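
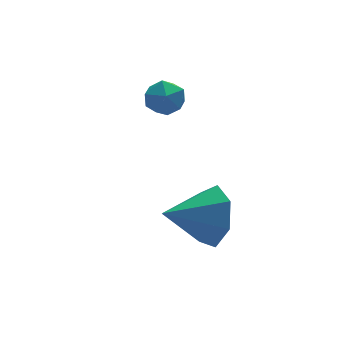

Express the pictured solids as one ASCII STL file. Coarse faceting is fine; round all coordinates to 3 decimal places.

solid 
facet normal 0.935 0.009 -0.355
outer loop
vertex 2.755 -3.446 -1.901
vertex 2.407 -2.973 -2.807
vertex 2.749 -2.509 -1.894
endloop
endfacet
facet normal -0.178 -0.008 0.984
outer loop
vertex 2.755 -3.446 -1.901
vertex 2.749 -2.509 -1.894
vertex 0.893 -2.987 -2.233
endloop
endfacet
facet normal 0.935 0.008 -0.354
outer loop
vertex 2.749 -2.509 -1.894
vertex 2.407 -2.973 -2.807
vertex 2.486 -1.921 -2.574
endloop
endfacet
facet normal -0.296 0.663 0.688
outer loop
vertex 2.749 -2.509 -1.894
vertex 2.486 -1.921 -2.574
vertex 0.893 -2.987 -2.233
endloop
endfacet
facet normal 0.935 0.008 -0.354
outer loop
vertex 2.486 -1.921 -2.574
vertex 2.407 -2.973 -2.807
vertex 2.164 -2.126 -3.43
endloop
endfacet
facet normal -0.555 0.832 0.009
outer loop
vertex 2.486 -1.921 -2.574
vertex 2.164 -2.126 -3.43
vertex 0.893 -2.987 -2.233
endloop
endfacet
facet normal 0.935 0.008 -0.354
outer loop
vertex 2.164 -2.126 -3.43
vertex 2.407 -2.973 -2.807
vertex 2.025 -2.968 -3.817
endloop
endfacet
facet normal -0.757 0.372 -0.537
outer loop
vertex 2.164 -2.126 -3.43
vertex 2.025 -2.968 -3.817
vertex 0.893 -2.987 -2.233
endloop
endfacet
facet normal 0.935 0.008 -0.354
outer loop
vertex 2.025 -2.968 -3.817
vertex 2.407 -2.973 -2.807
vertex 2.174 -3.814 -3.443
endloop
endfacet
facet normal -0.753 -0.372 -0.543
outer loop
vertex 2.025 -2.968 -3.817
vertex 2.174 -3.814 -3.443
vertex 0.893 -2.987 -2.233
endloop
endfacet
facet normal 0.935 0.009 -0.354
outer loop
vertex 2.174 -3.814 -3.443
vertex 2.407 -2.973 -2.807
vertex 2.499 -4.027 -2.59
endloop
endfacet
facet normal -0.544 -0.839 -0.002
outer loop
vertex 2.174 -3.814 -3.443
vertex 2.499 -4.027 -2.59
vertex 0.893 -2.987 -2.233
endloop
endfacet
facet normal 0.935 0.009 -0.355
outer loop
vertex 2.499 -4.027 -2.59
vertex 2.407 -2.973 -2.807
vertex 2.755 -3.446 -1.901
endloop
endfacet
facet normal -0.288 -0.677 0.678
outer loop
vertex 2.499 -4.027 -2.59
vertex 2.755 -3.446 -1.901
vertex 0.893 -2.987 -2.233
endloop
endfacet
facet normal -0.542 0.494 0.680
outer loop
vertex 1.916 0.726 0.388
vertex 1.555 0.138 0.528
vertex 2.142 0.285 0.889
endloop
endfacet
facet normal 0.113 0.771 0.627
outer loop
vertex 1.916 0.726 0.388
vertex 2.142 0.285 0.889
vertex 2.603 0.579 0.445
endloop
endfacet
facet normal 0.213 0.976 -0.049
outer loop
vertex 1.916 0.726 0.388
vertex 2.603 0.579 0.445
vertex 2.301 0.613 -0.191
endloop
endfacet
facet normal -0.382 0.826 -0.415
outer loop
vertex 1.916 0.726 0.388
vertex 2.301 0.613 -0.191
vertex 1.654 0.34 -0.139
endloop
endfacet
facet normal -0.848 0.529 0.034
outer loop
vertex 1.916 0.726 0.388
vertex 1.654 0.34 -0.139
vertex 1.555 0.138 0.528
endloop
endfacet
facet normal 0.583 0.252 0.772
outer loop
vertex 2.603 0.579 0.445
vertex 2.142 0.285 0.889
vertex 2.666 -0.1 0.619
endloop
endfacet
facet normal -0.478 -0.194 0.857
outer loop
vertex 2.142 0.285 0.889
vertex 1.555 0.138 0.528
vertex 2.019 -0.373 0.671
endloop
endfacet
facet normal -0.973 -0.138 -0.186
outer loop
vertex 1.555 0.138 0.528
vertex 1.654 0.34 -0.139
vertex 1.717 -0.339 0.035
endloop
endfacet
facet normal -0.218 0.343 -0.913
outer loop
vertex 1.654 0.34 -0.139
vertex 2.301 0.613 -0.191
vertex 2.178 -0.045 -0.409
endloop
endfacet
facet normal 0.744 0.585 -0.322
outer loop
vertex 2.301 0.613 -0.191
vertex 2.603 0.579 0.445
vertex 2.765 0.102 -0.048
endloop
endfacet
facet normal 0.382 -0.826 0.415
outer loop
vertex 2.404 -0.486 0.092
vertex 2.666 -0.1 0.619
vertex 2.019 -0.373 0.671
endloop
endfacet
facet normal -0.213 -0.976 0.049
outer loop
vertex 2.404 -0.486 0.092
vertex 2.019 -0.373 0.671
vertex 1.717 -0.339 0.035
endloop
endfacet
facet normal -0.113 -0.771 -0.627
outer loop
vertex 2.404 -0.486 0.092
vertex 1.717 -0.339 0.035
vertex 2.178 -0.045 -0.409
endloop
endfacet
facet normal 0.542 -0.494 -0.680
outer loop
vertex 2.404 -0.486 0.092
vertex 2.178 -0.045 -0.409
vertex 2.765 0.102 -0.048
endloop
endfacet
facet normal 0.848 -0.529 -0.034
outer loop
vertex 2.404 -0.486 0.092
vertex 2.765 0.102 -0.048
vertex 2.666 -0.1 0.619
endloop
endfacet
facet normal 0.218 -0.343 0.913
outer loop
vertex 2.019 -0.373 0.671
vertex 2.666 -0.1 0.619
vertex 2.142 0.285 0.889
endloop
endfacet
facet normal -0.744 -0.585 0.322
outer loop
vertex 1.717 -0.339 0.035
vertex 2.019 -0.373 0.671
vertex 1.555 0.138 0.528
endloop
endfacet
facet normal -0.583 -0.252 -0.772
outer loop
vertex 2.178 -0.045 -0.409
vertex 1.717 -0.339 0.035
vertex 1.654 0.34 -0.139
endloop
endfacet
facet normal 0.478 0.194 -0.857
outer loop
vertex 2.765 0.102 -0.048
vertex 2.178 -0.045 -0.409
vertex 2.301 0.613 -0.191
endloop
endfacet
facet normal 0.973 0.138 0.186
outer loop
vertex 2.666 -0.1 0.619
vertex 2.765 0.102 -0.048
vertex 2.603 0.579 0.445
endloop
endfacet

endsolid


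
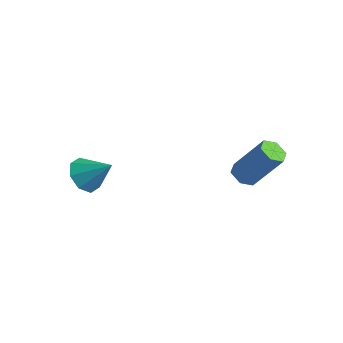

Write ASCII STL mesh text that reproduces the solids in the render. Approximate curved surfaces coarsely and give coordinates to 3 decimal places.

solid 
facet normal -0.509 -0.269 -0.818
outer loop
vertex 2.061 0.472 -0.004
vertex 1.513 0.511 0.324
vertex 1.738 1.024 0.015
endloop
endfacet
facet normal 0.697 0.428 -0.576
outer loop
vertex 2.061 0.472 -0.004
vertex 1.738 1.024 0.015
vertex 3.115 1.03 1.687
endloop
endfacet
facet normal 0.697 0.429 -0.575
outer loop
vertex 3.115 1.03 1.687
vertex 1.738 1.024 0.015
vertex 2.792 1.582 1.707
endloop
endfacet
facet normal 0.510 0.269 0.817
outer loop
vertex 3.115 1.03 1.687
vertex 2.792 1.582 1.707
vertex 2.567 1.069 2.016
endloop
endfacet
facet normal -0.509 -0.269 -0.818
outer loop
vertex 1.738 1.024 0.015
vertex 1.513 0.511 0.324
vertex 1.19 1.063 0.343
endloop
endfacet
facet normal -0.088 0.961 -0.262
outer loop
vertex 1.738 1.024 0.015
vertex 1.19 1.063 0.343
vertex 2.792 1.582 1.707
endloop
endfacet
facet normal -0.088 0.961 -0.262
outer loop
vertex 2.792 1.582 1.707
vertex 1.19 1.063 0.343
vertex 2.244 1.621 2.035
endloop
endfacet
facet normal 0.509 0.269 0.818
outer loop
vertex 2.792 1.582 1.707
vertex 2.244 1.621 2.035
vertex 2.567 1.069 2.016
endloop
endfacet
facet normal -0.510 -0.270 -0.817
outer loop
vertex 1.19 1.063 0.343
vertex 1.513 0.511 0.324
vertex 0.965 0.55 0.653
endloop
endfacet
facet normal -0.785 0.534 0.313
outer loop
vertex 1.19 1.063 0.343
vertex 0.965 0.55 0.653
vertex 2.244 1.621 2.035
endloop
endfacet
facet normal -0.786 0.533 0.314
outer loop
vertex 2.244 1.621 2.035
vertex 0.965 0.55 0.653
vertex 2.019 1.108 2.344
endloop
endfacet
facet normal 0.509 0.269 0.818
outer loop
vertex 2.244 1.621 2.035
vertex 2.019 1.108 2.344
vertex 2.567 1.069 2.016
endloop
endfacet
facet normal -0.510 -0.269 -0.817
outer loop
vertex 0.965 0.55 0.653
vertex 1.513 0.511 0.324
vertex 1.288 -0.002 0.633
endloop
endfacet
facet normal -0.697 -0.428 0.576
outer loop
vertex 0.965 0.55 0.653
vertex 1.288 -0.002 0.633
vertex 2.019 1.108 2.344
endloop
endfacet
facet normal -0.697 -0.428 0.575
outer loop
vertex 2.019 1.108 2.344
vertex 1.288 -0.002 0.633
vertex 2.342 0.556 2.325
endloop
endfacet
facet normal 0.509 0.269 0.818
outer loop
vertex 2.019 1.108 2.344
vertex 2.342 0.556 2.325
vertex 2.567 1.069 2.016
endloop
endfacet
facet normal -0.509 -0.269 -0.818
outer loop
vertex 1.288 -0.002 0.633
vertex 1.513 0.511 0.324
vertex 1.836 -0.041 0.305
endloop
endfacet
facet normal 0.088 -0.961 0.262
outer loop
vertex 1.288 -0.002 0.633
vertex 1.836 -0.041 0.305
vertex 2.342 0.556 2.325
endloop
endfacet
facet normal 0.088 -0.961 0.262
outer loop
vertex 2.342 0.556 2.325
vertex 1.836 -0.041 0.305
vertex 2.89 0.517 1.997
endloop
endfacet
facet normal 0.509 0.269 0.818
outer loop
vertex 2.342 0.556 2.325
vertex 2.89 0.517 1.997
vertex 2.567 1.069 2.016
endloop
endfacet
facet normal -0.509 -0.269 -0.818
outer loop
vertex 1.836 -0.041 0.305
vertex 1.513 0.511 0.324
vertex 2.061 0.472 -0.004
endloop
endfacet
facet normal 0.786 -0.533 -0.313
outer loop
vertex 1.836 -0.041 0.305
vertex 2.061 0.472 -0.004
vertex 2.89 0.517 1.997
endloop
endfacet
facet normal 0.785 -0.534 -0.313
outer loop
vertex 2.89 0.517 1.997
vertex 2.061 0.472 -0.004
vertex 3.115 1.03 1.687
endloop
endfacet
facet normal 0.510 0.270 0.817
outer loop
vertex 2.89 0.517 1.997
vertex 3.115 1.03 1.687
vertex 2.567 1.069 2.016
endloop
endfacet
facet normal -0.717 -0.307 -0.625
outer loop
vertex -2.245 -4.26 -0.134
vertex -2.865 -3.968 0.434
vertex -2.421 -3.612 -0.25
endloop
endfacet
facet normal 0.913 0.183 -0.365
outer loop
vertex -2.245 -4.26 -0.134
vertex -2.421 -3.612 -0.25
vertex -1.795 -3.512 1.366
endloop
endfacet
facet normal -0.718 -0.305 -0.625
outer loop
vertex -2.421 -3.612 -0.25
vertex -2.865 -3.968 0.434
vertex -2.856 -3.172 0.035
endloop
endfacet
facet normal 0.589 0.760 -0.275
outer loop
vertex -2.421 -3.612 -0.25
vertex -2.856 -3.172 0.035
vertex -1.795 -3.512 1.366
endloop
endfacet
facet normal -0.718 -0.306 -0.626
outer loop
vertex -2.856 -3.172 0.035
vertex -2.865 -3.968 0.434
vertex -3.297 -3.199 0.554
endloop
endfacet
facet normal 0.121 0.981 0.154
outer loop
vertex -2.856 -3.172 0.035
vertex -3.297 -3.199 0.554
vertex -1.795 -3.512 1.366
endloop
endfacet
facet normal -0.718 -0.306 -0.625
outer loop
vertex -3.297 -3.199 0.554
vertex -2.865 -3.968 0.434
vertex -3.484 -3.676 1.003
endloop
endfacet
facet normal -0.213 0.713 0.668
outer loop
vertex -3.297 -3.199 0.554
vertex -3.484 -3.676 1.003
vertex -1.795 -3.512 1.366
endloop
endfacet
facet normal -0.718 -0.305 -0.625
outer loop
vertex -3.484 -3.676 1.003
vertex -2.865 -3.968 0.434
vertex -3.309 -4.324 1.118
endloop
endfacet
facet normal -0.219 0.113 0.969
outer loop
vertex -3.484 -3.676 1.003
vertex -3.309 -4.324 1.118
vertex -1.795 -3.512 1.366
endloop
endfacet
facet normal -0.718 -0.306 -0.625
outer loop
vertex -3.309 -4.324 1.118
vertex -2.865 -3.968 0.434
vertex -2.873 -4.764 0.833
endloop
endfacet
facet normal 0.105 -0.465 0.879
outer loop
vertex -3.309 -4.324 1.118
vertex -2.873 -4.764 0.833
vertex -1.795 -3.512 1.366
endloop
endfacet
facet normal -0.718 -0.306 -0.625
outer loop
vertex -2.873 -4.764 0.833
vertex -2.865 -3.968 0.434
vertex -2.433 -4.737 0.314
endloop
endfacet
facet normal 0.573 -0.685 0.450
outer loop
vertex -2.873 -4.764 0.833
vertex -2.433 -4.737 0.314
vertex -1.795 -3.512 1.366
endloop
endfacet
facet normal -0.717 -0.305 -0.626
outer loop
vertex -2.433 -4.737 0.314
vertex -2.865 -3.968 0.434
vertex -2.245 -4.26 -0.134
endloop
endfacet
facet normal 0.907 -0.417 -0.064
outer loop
vertex -2.433 -4.737 0.314
vertex -2.245 -4.26 -0.134
vertex -1.795 -3.512 1.366
endloop
endfacet

endsolid


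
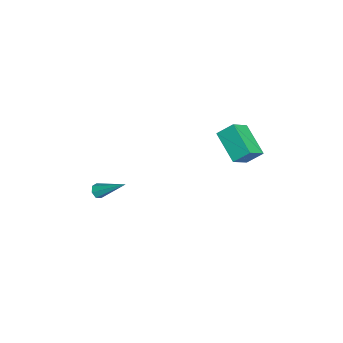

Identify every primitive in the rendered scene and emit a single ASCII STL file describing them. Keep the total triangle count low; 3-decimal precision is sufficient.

solid 
facet normal -0.360 -0.723 -0.589
outer loop
vertex -0.762 -5.002 -2.344
vertex -1.078 -4.658 -2.573
vertex -0.593 -4.792 -2.705
endloop
endfacet
facet normal 0.911 -0.344 0.226
outer loop
vertex -0.762 -5.002 -2.344
vertex -0.593 -4.792 -2.705
vertex -0.302 -3.102 -1.307
endloop
endfacet
facet normal -0.360 -0.723 -0.589
outer loop
vertex -0.593 -4.792 -2.705
vertex -1.078 -4.658 -2.573
vertex -0.789 -4.481 -2.967
endloop
endfacet
facet normal 0.883 0.199 -0.424
outer loop
vertex -0.593 -4.792 -2.705
vertex -0.789 -4.481 -2.967
vertex -0.302 -3.102 -1.307
endloop
endfacet
facet normal -0.360 -0.723 -0.589
outer loop
vertex -0.789 -4.481 -2.967
vertex -1.078 -4.658 -2.573
vertex -1.202 -4.303 -2.933
endloop
endfacet
facet normal 0.250 0.707 -0.661
outer loop
vertex -0.789 -4.481 -2.967
vertex -1.202 -4.303 -2.933
vertex -0.302 -3.102 -1.307
endloop
endfacet
facet normal -0.362 -0.723 -0.589
outer loop
vertex -1.202 -4.303 -2.933
vertex -1.078 -4.658 -2.573
vertex -1.522 -4.392 -2.627
endloop
endfacet
facet normal -0.515 0.801 -0.306
outer loop
vertex -1.202 -4.303 -2.933
vertex -1.522 -4.392 -2.627
vertex -0.302 -3.102 -1.307
endloop
endfacet
facet normal -0.362 -0.723 -0.588
outer loop
vertex -1.522 -4.392 -2.627
vertex -1.078 -4.658 -2.573
vertex -1.507 -4.681 -2.281
endloop
endfacet
facet normal -0.834 0.405 0.375
outer loop
vertex -1.522 -4.392 -2.627
vertex -1.507 -4.681 -2.281
vertex -0.302 -3.102 -1.307
endloop
endfacet
facet normal -0.361 -0.724 -0.588
outer loop
vertex -1.507 -4.681 -2.281
vertex -1.078 -4.658 -2.573
vertex -1.169 -4.952 -2.155
endloop
endfacet
facet normal -0.466 -0.179 0.866
outer loop
vertex -1.507 -4.681 -2.281
vertex -1.169 -4.952 -2.155
vertex -0.302 -3.102 -1.307
endloop
endfacet
facet normal -0.362 -0.724 -0.588
outer loop
vertex -1.169 -4.952 -2.155
vertex -1.078 -4.658 -2.573
vertex -0.762 -5.002 -2.344
endloop
endfacet
facet normal 0.309 -0.512 0.801
outer loop
vertex -1.169 -4.952 -2.155
vertex -0.762 -5.002 -2.344
vertex -0.302 -3.102 -1.307
endloop
endfacet
facet normal -0.551 0.544 -0.633
outer loop
vertex 0.336 2.722 3.377
vertex 0.369 3.63 4.129
vertex 2.087 3.422 2.453
endloop
endfacet
facet normal -0.028 -0.770 -0.637
outer loop
vertex 2.991 2.53 3.491
vertex 0.336 2.722 3.377
vertex 2.087 3.422 2.453
endloop
endfacet
facet normal -0.551 0.544 -0.633
outer loop
vertex 2.087 3.422 2.453
vertex 0.369 3.63 4.129
vertex 2.12 4.331 3.206
endloop
endfacet
facet normal 0.834 0.334 -0.439
outer loop
vertex 2.12 4.331 3.206
vertex 2.991 2.53 3.491
vertex 2.087 3.422 2.453
endloop
endfacet
facet normal -0.834 -0.334 0.440
outer loop
vertex 0.336 2.722 3.377
vertex 1.273 2.738 5.167
vertex 0.369 3.63 4.129
endloop
endfacet
facet normal -0.028 -0.770 -0.638
outer loop
vertex 1.24 1.829 4.414
vertex 0.336 2.722 3.377
vertex 2.991 2.53 3.491
endloop
endfacet
facet normal -0.834 -0.334 0.440
outer loop
vertex 1.24 1.829 4.414
vertex 1.273 2.738 5.167
vertex 0.336 2.722 3.377
endloop
endfacet
facet normal 0.028 0.770 0.637
outer loop
vertex 0.369 3.63 4.129
vertex 1.273 2.738 5.167
vertex 2.12 4.331 3.206
endloop
endfacet
facet normal 0.834 0.334 -0.440
outer loop
vertex 3.024 3.438 4.243
vertex 2.991 2.53 3.491
vertex 2.12 4.331 3.206
endloop
endfacet
facet normal 0.029 0.770 0.638
outer loop
vertex 2.12 4.331 3.206
vertex 1.273 2.738 5.167
vertex 3.024 3.438 4.243
endloop
endfacet
facet normal 0.551 -0.544 0.633
outer loop
vertex 3.024 3.438 4.243
vertex 1.24 1.829 4.414
vertex 2.991 2.53 3.491
endloop
endfacet
facet normal 0.551 -0.544 0.633
outer loop
vertex 1.273 2.738 5.167
vertex 1.24 1.829 4.414
vertex 3.024 3.438 4.243
endloop
endfacet

endsolid


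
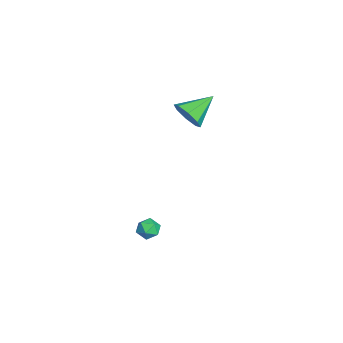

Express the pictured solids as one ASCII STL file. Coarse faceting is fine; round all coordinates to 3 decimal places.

solid 
facet normal -0.060 0.038 0.997
outer loop
vertex 4.129 -2.671 0.343
vertex 3.483 -2.858 0.311
vertex 3.966 -3.324 0.358
endloop
endfacet
facet normal 0.601 -0.132 0.788
outer loop
vertex 4.129 -2.671 0.343
vertex 3.966 -3.324 0.358
vertex 4.492 -3.116 -0.008
endloop
endfacet
facet normal 0.841 0.395 0.369
outer loop
vertex 4.129 -2.671 0.343
vertex 4.492 -3.116 -0.008
vertex 4.333 -2.522 -0.281
endloop
endfacet
facet normal 0.329 0.888 0.320
outer loop
vertex 4.129 -2.671 0.343
vertex 4.333 -2.522 -0.281
vertex 3.71 -2.362 -0.084
endloop
endfacet
facet normal -0.229 0.668 0.708
outer loop
vertex 4.129 -2.671 0.343
vertex 3.71 -2.362 -0.084
vertex 3.483 -2.858 0.311
endloop
endfacet
facet normal 0.562 -0.726 0.396
outer loop
vertex 4.492 -3.116 -0.008
vertex 3.966 -3.324 0.358
vertex 4.07 -3.578 -0.256
endloop
endfacet
facet normal -0.508 -0.452 0.734
outer loop
vertex 3.966 -3.324 0.358
vertex 3.483 -2.858 0.311
vertex 3.447 -3.418 -0.059
endloop
endfacet
facet normal -0.779 0.568 0.266
outer loop
vertex 3.483 -2.858 0.311
vertex 3.71 -2.362 -0.084
vertex 3.288 -2.824 -0.332
endloop
endfacet
facet normal 0.123 0.924 -0.361
outer loop
vertex 3.71 -2.362 -0.084
vertex 4.333 -2.522 -0.281
vertex 3.814 -2.616 -0.698
endloop
endfacet
facet normal 0.951 0.125 -0.282
outer loop
vertex 4.333 -2.522 -0.281
vertex 4.492 -3.116 -0.008
vertex 4.297 -3.082 -0.651
endloop
endfacet
facet normal -0.329 -0.888 -0.320
outer loop
vertex 3.651 -3.269 -0.683
vertex 4.07 -3.578 -0.256
vertex 3.447 -3.418 -0.059
endloop
endfacet
facet normal -0.841 -0.395 -0.369
outer loop
vertex 3.651 -3.269 -0.683
vertex 3.447 -3.418 -0.059
vertex 3.288 -2.824 -0.332
endloop
endfacet
facet normal -0.601 0.132 -0.788
outer loop
vertex 3.651 -3.269 -0.683
vertex 3.288 -2.824 -0.332
vertex 3.814 -2.616 -0.698
endloop
endfacet
facet normal 0.060 -0.038 -0.997
outer loop
vertex 3.651 -3.269 -0.683
vertex 3.814 -2.616 -0.698
vertex 4.297 -3.082 -0.651
endloop
endfacet
facet normal 0.229 -0.668 -0.708
outer loop
vertex 3.651 -3.269 -0.683
vertex 4.297 -3.082 -0.651
vertex 4.07 -3.578 -0.256
endloop
endfacet
facet normal -0.123 -0.924 0.361
outer loop
vertex 3.447 -3.418 -0.059
vertex 4.07 -3.578 -0.256
vertex 3.966 -3.324 0.358
endloop
endfacet
facet normal -0.951 -0.125 0.282
outer loop
vertex 3.288 -2.824 -0.332
vertex 3.447 -3.418 -0.059
vertex 3.483 -2.858 0.311
endloop
endfacet
facet normal -0.562 0.726 -0.396
outer loop
vertex 3.814 -2.616 -0.698
vertex 3.288 -2.824 -0.332
vertex 3.71 -2.362 -0.084
endloop
endfacet
facet normal 0.508 0.452 -0.734
outer loop
vertex 4.297 -3.082 -0.651
vertex 3.814 -2.616 -0.698
vertex 4.333 -2.522 -0.281
endloop
endfacet
facet normal 0.779 -0.568 -0.266
outer loop
vertex 4.07 -3.578 -0.256
vertex 4.297 -3.082 -0.651
vertex 4.492 -3.116 -0.008
endloop
endfacet
facet normal 0.473 -0.750 -0.462
outer loop
vertex -2.291 -0.68 3.912
vertex -2.995 -0.695 3.216
vertex -2.133 -0.222 3.33
endloop
endfacet
facet normal 0.562 0.569 0.600
outer loop
vertex -2.291 -0.68 3.912
vertex -2.133 -0.222 3.33
vertex -3.885 0.715 4.084
endloop
endfacet
facet normal 0.473 -0.750 -0.462
outer loop
vertex -2.133 -0.222 3.33
vertex -2.995 -0.695 3.216
vertex -2.48 -0.041 2.681
endloop
endfacet
facet normal 0.470 0.883 -0.005
outer loop
vertex -2.133 -0.222 3.33
vertex -2.48 -0.041 2.681
vertex -3.885 0.715 4.084
endloop
endfacet
facet normal 0.473 -0.750 -0.462
outer loop
vertex -2.48 -0.041 2.681
vertex -2.995 -0.695 3.216
vertex -3.128 -0.243 2.345
endloop
endfacet
facet normal -0.019 0.872 -0.489
outer loop
vertex -2.48 -0.041 2.681
vertex -3.128 -0.243 2.345
vertex -3.885 0.715 4.084
endloop
endfacet
facet normal 0.473 -0.750 -0.462
outer loop
vertex -3.128 -0.243 2.345
vertex -2.995 -0.695 3.216
vertex -3.699 -0.711 2.52
endloop
endfacet
facet normal -0.619 0.542 -0.568
outer loop
vertex -3.128 -0.243 2.345
vertex -3.699 -0.711 2.52
vertex -3.885 0.715 4.084
endloop
endfacet
facet normal 0.474 -0.750 -0.462
outer loop
vertex -3.699 -0.711 2.52
vertex -2.995 -0.695 3.216
vertex -3.857 -1.169 3.102
endloop
endfacet
facet normal -0.977 0.088 -0.196
outer loop
vertex -3.699 -0.711 2.52
vertex -3.857 -1.169 3.102
vertex -3.885 0.715 4.084
endloop
endfacet
facet normal 0.473 -0.750 -0.462
outer loop
vertex -3.857 -1.169 3.102
vertex -2.995 -0.695 3.216
vertex -3.51 -1.35 3.751
endloop
endfacet
facet normal -0.884 -0.227 0.409
outer loop
vertex -3.857 -1.169 3.102
vertex -3.51 -1.35 3.751
vertex -3.885 0.715 4.084
endloop
endfacet
facet normal 0.474 -0.750 -0.462
outer loop
vertex -3.51 -1.35 3.751
vertex -2.995 -0.695 3.216
vertex -2.862 -1.147 4.087
endloop
endfacet
facet normal -0.395 -0.216 0.893
outer loop
vertex -3.51 -1.35 3.751
vertex -2.862 -1.147 4.087
vertex -3.885 0.715 4.084
endloop
endfacet
facet normal 0.472 -0.751 -0.462
outer loop
vertex -2.862 -1.147 4.087
vertex -2.995 -0.695 3.216
vertex -2.291 -0.68 3.912
endloop
endfacet
facet normal 0.205 0.114 0.972
outer loop
vertex -2.862 -1.147 4.087
vertex -2.291 -0.68 3.912
vertex -3.885 0.715 4.084
endloop
endfacet

endsolid


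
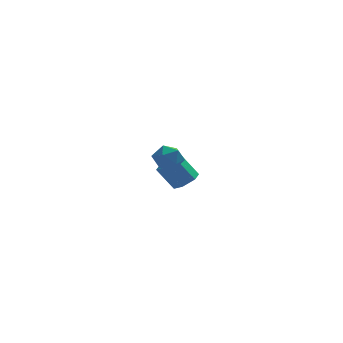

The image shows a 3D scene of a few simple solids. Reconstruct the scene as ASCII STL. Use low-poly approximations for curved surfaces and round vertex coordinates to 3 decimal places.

solid 
facet normal -0.665 0.535 0.521
outer loop
vertex -2.533 -3.126 1.338
vertex -3.044 -3.794 1.371
vertex -2.471 -3.671 1.976
endloop
endfacet
facet normal 0.001 0.760 0.649
outer loop
vertex -2.533 -3.126 1.338
vertex -2.471 -3.671 1.976
vertex -1.776 -3.364 1.616
endloop
endfacet
facet normal 0.290 0.957 0.029
outer loop
vertex -2.533 -3.126 1.338
vertex -1.776 -3.364 1.616
vertex -1.918 -3.296 0.79
endloop
endfacet
facet normal -0.196 0.853 -0.484
outer loop
vertex -2.533 -3.126 1.338
vertex -1.918 -3.296 0.79
vertex -2.702 -3.562 0.639
endloop
endfacet
facet normal -0.786 0.592 -0.179
outer loop
vertex -2.533 -3.126 1.338
vertex -2.702 -3.562 0.639
vertex -3.044 -3.794 1.371
endloop
endfacet
facet normal 0.376 0.208 0.903
outer loop
vertex -1.776 -3.364 1.616
vertex -2.471 -3.671 1.976
vertex -1.818 -4.178 1.821
endloop
endfacet
facet normal -0.701 -0.157 0.696
outer loop
vertex -2.471 -3.671 1.976
vertex -3.044 -3.794 1.371
vertex -2.602 -4.444 1.67
endloop
endfacet
facet normal -0.896 -0.064 -0.439
outer loop
vertex -3.044 -3.794 1.371
vertex -2.702 -3.562 0.639
vertex -2.744 -4.376 0.844
endloop
endfacet
facet normal 0.058 0.359 -0.932
outer loop
vertex -2.702 -3.562 0.639
vertex -1.918 -3.296 0.79
vertex -2.049 -4.069 0.484
endloop
endfacet
facet normal 0.844 0.527 -0.102
outer loop
vertex -1.918 -3.296 0.79
vertex -1.776 -3.364 1.616
vertex -1.476 -3.946 1.089
endloop
endfacet
facet normal 0.196 -0.853 0.484
outer loop
vertex -1.987 -4.614 1.122
vertex -1.818 -4.178 1.821
vertex -2.602 -4.444 1.67
endloop
endfacet
facet normal -0.290 -0.957 -0.029
outer loop
vertex -1.987 -4.614 1.122
vertex -2.602 -4.444 1.67
vertex -2.744 -4.376 0.844
endloop
endfacet
facet normal -0.001 -0.760 -0.649
outer loop
vertex -1.987 -4.614 1.122
vertex -2.744 -4.376 0.844
vertex -2.049 -4.069 0.484
endloop
endfacet
facet normal 0.665 -0.535 -0.521
outer loop
vertex -1.987 -4.614 1.122
vertex -2.049 -4.069 0.484
vertex -1.476 -3.946 1.089
endloop
endfacet
facet normal 0.786 -0.592 0.179
outer loop
vertex -1.987 -4.614 1.122
vertex -1.476 -3.946 1.089
vertex -1.818 -4.178 1.821
endloop
endfacet
facet normal -0.058 -0.359 0.932
outer loop
vertex -2.602 -4.444 1.67
vertex -1.818 -4.178 1.821
vertex -2.471 -3.671 1.976
endloop
endfacet
facet normal -0.844 -0.527 0.102
outer loop
vertex -2.744 -4.376 0.844
vertex -2.602 -4.444 1.67
vertex -3.044 -3.794 1.371
endloop
endfacet
facet normal -0.376 -0.208 -0.903
outer loop
vertex -2.049 -4.069 0.484
vertex -2.744 -4.376 0.844
vertex -2.702 -3.562 0.639
endloop
endfacet
facet normal 0.701 0.157 -0.696
outer loop
vertex -1.476 -3.946 1.089
vertex -2.049 -4.069 0.484
vertex -1.918 -3.296 0.79
endloop
endfacet
facet normal 0.896 0.064 0.439
outer loop
vertex -1.818 -4.178 1.821
vertex -1.476 -3.946 1.089
vertex -1.776 -3.364 1.616
endloop
endfacet
facet normal 0.555 -0.201 -0.807
outer loop
vertex -0.081 2.008 -2.907
vertex -0.432 2.611 -3.298
vertex 0.233 2.743 -2.874
endloop
endfacet
facet normal 0.734 -0.340 0.588
outer loop
vertex -0.081 2.008 -2.907
vertex 0.233 2.743 -2.874
vertex -0.956 2.326 -1.631
endloop
endfacet
facet normal 0.734 -0.340 0.588
outer loop
vertex -0.956 2.326 -1.631
vertex 0.233 2.743 -2.874
vertex -0.642 3.061 -1.598
endloop
endfacet
facet normal -0.554 0.200 0.808
outer loop
vertex -0.956 2.326 -1.631
vertex -0.642 3.061 -1.598
vertex -1.308 2.929 -2.022
endloop
endfacet
facet normal 0.555 -0.202 -0.807
outer loop
vertex 0.233 2.743 -2.874
vertex -0.432 2.611 -3.298
vertex -0.118 3.346 -3.266
endloop
endfacet
facet normal 0.707 0.626 0.329
outer loop
vertex 0.233 2.743 -2.874
vertex -0.118 3.346 -3.266
vertex -0.642 3.061 -1.598
endloop
endfacet
facet normal 0.707 0.626 0.329
outer loop
vertex -0.642 3.061 -1.598
vertex -0.118 3.346 -3.266
vertex -0.994 3.664 -1.989
endloop
endfacet
facet normal -0.554 0.200 0.808
outer loop
vertex -0.642 3.061 -1.598
vertex -0.994 3.664 -1.989
vertex -1.308 2.929 -2.022
endloop
endfacet
facet normal 0.553 -0.201 -0.808
outer loop
vertex -0.118 3.346 -3.266
vertex -0.432 2.611 -3.298
vertex -0.784 3.214 -3.689
endloop
endfacet
facet normal -0.027 0.966 -0.259
outer loop
vertex -0.118 3.346 -3.266
vertex -0.784 3.214 -3.689
vertex -0.994 3.664 -1.989
endloop
endfacet
facet normal -0.027 0.966 -0.259
outer loop
vertex -0.994 3.664 -1.989
vertex -0.784 3.214 -3.689
vertex -1.659 3.532 -2.413
endloop
endfacet
facet normal -0.555 0.201 0.807
outer loop
vertex -0.994 3.664 -1.989
vertex -1.659 3.532 -2.413
vertex -1.308 2.929 -2.022
endloop
endfacet
facet normal 0.554 -0.200 -0.808
outer loop
vertex -0.784 3.214 -3.689
vertex -0.432 2.611 -3.298
vertex -1.098 2.479 -3.722
endloop
endfacet
facet normal -0.734 0.340 -0.588
outer loop
vertex -0.784 3.214 -3.689
vertex -1.098 2.479 -3.722
vertex -1.659 3.532 -2.413
endloop
endfacet
facet normal -0.734 0.340 -0.588
outer loop
vertex -1.659 3.532 -2.413
vertex -1.098 2.479 -3.722
vertex -1.973 2.797 -2.446
endloop
endfacet
facet normal -0.555 0.201 0.807
outer loop
vertex -1.659 3.532 -2.413
vertex -1.973 2.797 -2.446
vertex -1.308 2.929 -2.022
endloop
endfacet
facet normal 0.554 -0.200 -0.808
outer loop
vertex -1.098 2.479 -3.722
vertex -0.432 2.611 -3.298
vertex -0.746 1.876 -3.331
endloop
endfacet
facet normal -0.707 -0.626 -0.329
outer loop
vertex -1.098 2.479 -3.722
vertex -0.746 1.876 -3.331
vertex -1.973 2.797 -2.446
endloop
endfacet
facet normal -0.707 -0.626 -0.329
outer loop
vertex -1.973 2.797 -2.446
vertex -0.746 1.876 -3.331
vertex -1.622 2.194 -2.054
endloop
endfacet
facet normal -0.555 0.202 0.807
outer loop
vertex -1.973 2.797 -2.446
vertex -1.622 2.194 -2.054
vertex -1.308 2.929 -2.022
endloop
endfacet
facet normal 0.555 -0.201 -0.807
outer loop
vertex -0.746 1.876 -3.331
vertex -0.432 2.611 -3.298
vertex -0.081 2.008 -2.907
endloop
endfacet
facet normal 0.027 -0.966 0.259
outer loop
vertex -0.746 1.876 -3.331
vertex -0.081 2.008 -2.907
vertex -1.622 2.194 -2.054
endloop
endfacet
facet normal 0.027 -0.965 0.259
outer loop
vertex -1.622 2.194 -2.054
vertex -0.081 2.008 -2.907
vertex -0.956 2.326 -1.631
endloop
endfacet
facet normal -0.553 0.201 0.808
outer loop
vertex -1.622 2.194 -2.054
vertex -0.956 2.326 -1.631
vertex -1.308 2.929 -2.022
endloop
endfacet

endsolid


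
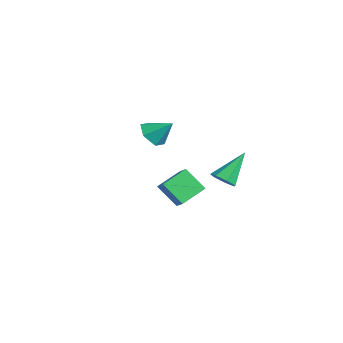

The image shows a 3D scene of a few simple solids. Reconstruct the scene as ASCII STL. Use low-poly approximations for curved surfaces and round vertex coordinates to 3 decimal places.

solid 
facet normal -0.446 -0.493 0.747
outer loop
vertex -3.529 1.293 -2.73
vertex -4.099 2.837 -2.052
vertex -4.273 1.231 -3.215
endloop
endfacet
facet normal 0.320 -0.868 -0.380
outer loop
vertex -3.501 2.083 -4.508
vertex -3.529 1.293 -2.73
vertex -4.273 1.231 -3.215
endloop
endfacet
facet normal -0.446 -0.493 0.747
outer loop
vertex -4.273 1.231 -3.215
vertex -4.099 2.837 -2.052
vertex -4.843 2.775 -2.537
endloop
endfacet
facet normal -0.836 -0.069 -0.545
outer loop
vertex -4.843 2.775 -2.537
vertex -3.501 2.083 -4.508
vertex -4.273 1.231 -3.215
endloop
endfacet
facet normal 0.836 0.069 0.545
outer loop
vertex -3.529 1.293 -2.73
vertex -3.327 3.689 -3.345
vertex -4.099 2.837 -2.052
endloop
endfacet
facet normal 0.320 -0.868 -0.380
outer loop
vertex -2.757 2.145 -4.023
vertex -3.529 1.293 -2.73
vertex -3.501 2.083 -4.508
endloop
endfacet
facet normal 0.836 0.069 0.545
outer loop
vertex -2.757 2.145 -4.023
vertex -3.327 3.689 -3.345
vertex -3.529 1.293 -2.73
endloop
endfacet
facet normal -0.320 0.868 0.380
outer loop
vertex -4.099 2.837 -2.052
vertex -3.327 3.689 -3.345
vertex -4.843 2.775 -2.537
endloop
endfacet
facet normal -0.836 -0.069 -0.545
outer loop
vertex -4.071 3.627 -3.83
vertex -3.501 2.083 -4.508
vertex -4.843 2.775 -2.537
endloop
endfacet
facet normal -0.320 0.868 0.380
outer loop
vertex -4.843 2.775 -2.537
vertex -3.327 3.689 -3.345
vertex -4.071 3.627 -3.83
endloop
endfacet
facet normal 0.446 0.493 -0.747
outer loop
vertex -4.071 3.627 -3.83
vertex -2.757 2.145 -4.023
vertex -3.501 2.083 -4.508
endloop
endfacet
facet normal 0.446 0.493 -0.747
outer loop
vertex -3.327 3.689 -3.345
vertex -2.757 2.145 -4.023
vertex -4.071 3.627 -3.83
endloop
endfacet
facet normal 0.231 -0.645 -0.729
outer loop
vertex 3.541 2.221 0.51
vertex 2.828 2.287 0.226
vertex 3.453 2.703 0.056
endloop
endfacet
facet normal 0.847 0.438 0.301
outer loop
vertex 3.541 2.221 0.51
vertex 3.453 2.703 0.056
vertex 2.332 3.673 1.794
endloop
endfacet
facet normal 0.231 -0.644 -0.729
outer loop
vertex 3.453 2.703 0.056
vertex 2.828 2.287 0.226
vertex 2.895 2.872 -0.27
endloop
endfacet
facet normal 0.404 0.885 -0.233
outer loop
vertex 3.453 2.703 0.056
vertex 2.895 2.872 -0.27
vertex 2.332 3.673 1.794
endloop
endfacet
facet normal 0.229 -0.645 -0.729
outer loop
vertex 2.895 2.872 -0.27
vertex 2.828 2.287 0.226
vertex 2.286 2.601 -0.222
endloop
endfacet
facet normal -0.396 0.815 -0.424
outer loop
vertex 2.895 2.872 -0.27
vertex 2.286 2.601 -0.222
vertex 2.332 3.673 1.794
endloop
endfacet
facet normal 0.230 -0.644 -0.730
outer loop
vertex 2.286 2.601 -0.222
vertex 2.828 2.287 0.226
vertex 2.085 2.093 0.163
endloop
endfacet
facet normal -0.952 0.280 -0.127
outer loop
vertex 2.286 2.601 -0.222
vertex 2.085 2.093 0.163
vertex 2.332 3.673 1.794
endloop
endfacet
facet normal 0.230 -0.645 -0.729
outer loop
vertex 2.085 2.093 0.163
vertex 2.828 2.287 0.226
vertex 2.444 1.732 0.596
endloop
endfacet
facet normal -0.843 -0.317 0.435
outer loop
vertex 2.085 2.093 0.163
vertex 2.444 1.732 0.596
vertex 2.332 3.673 1.794
endloop
endfacet
facet normal 0.229 -0.645 -0.729
outer loop
vertex 2.444 1.732 0.596
vertex 2.828 2.287 0.226
vertex 3.091 1.788 0.75
endloop
endfacet
facet normal -0.154 -0.525 0.837
outer loop
vertex 2.444 1.732 0.596
vertex 3.091 1.788 0.75
vertex 2.332 3.673 1.794
endloop
endfacet
facet normal 0.231 -0.644 -0.729
outer loop
vertex 3.091 1.788 0.75
vertex 2.828 2.287 0.226
vertex 3.541 2.221 0.51
endloop
endfacet
facet normal 0.598 -0.190 0.778
outer loop
vertex 3.091 1.788 0.75
vertex 3.541 2.221 0.51
vertex 2.332 3.673 1.794
endloop
endfacet
facet normal -0.474 -0.605 -0.640
outer loop
vertex 2.122 -1.105 2.926
vertex 1.338 -0.984 3.392
vertex 1.552 -0.419 2.699
endloop
endfacet
facet normal 0.778 0.542 -0.317
outer loop
vertex 2.122 -1.105 2.926
vertex 1.552 -0.419 2.699
vertex 2.002 -0.136 4.288
endloop
endfacet
facet normal -0.474 -0.605 -0.640
outer loop
vertex 1.552 -0.419 2.699
vertex 1.338 -0.984 3.392
vertex 0.769 -0.298 3.165
endloop
endfacet
facet normal 0.041 0.982 -0.186
outer loop
vertex 1.552 -0.419 2.699
vertex 0.769 -0.298 3.165
vertex 2.002 -0.136 4.288
endloop
endfacet
facet normal -0.475 -0.605 -0.639
outer loop
vertex 0.769 -0.298 3.165
vertex 1.338 -0.984 3.392
vertex 0.555 -0.863 3.859
endloop
endfacet
facet normal -0.504 0.739 0.447
outer loop
vertex 0.769 -0.298 3.165
vertex 0.555 -0.863 3.859
vertex 2.002 -0.136 4.288
endloop
endfacet
facet normal -0.475 -0.605 -0.639
outer loop
vertex 0.555 -0.863 3.859
vertex 1.338 -0.984 3.392
vertex 1.124 -1.549 4.086
endloop
endfacet
facet normal -0.310 0.057 0.949
outer loop
vertex 0.555 -0.863 3.859
vertex 1.124 -1.549 4.086
vertex 2.002 -0.136 4.288
endloop
endfacet
facet normal -0.473 -0.606 -0.639
outer loop
vertex 1.124 -1.549 4.086
vertex 1.338 -0.984 3.392
vertex 1.908 -1.67 3.62
endloop
endfacet
facet normal 0.428 -0.383 0.819
outer loop
vertex 1.124 -1.549 4.086
vertex 1.908 -1.67 3.62
vertex 2.002 -0.136 4.288
endloop
endfacet
facet normal -0.473 -0.606 -0.639
outer loop
vertex 1.908 -1.67 3.62
vertex 1.338 -0.984 3.392
vertex 2.122 -1.105 2.926
endloop
endfacet
facet normal 0.973 -0.140 0.186
outer loop
vertex 1.908 -1.67 3.62
vertex 2.122 -1.105 2.926
vertex 2.002 -0.136 4.288
endloop
endfacet

endsolid


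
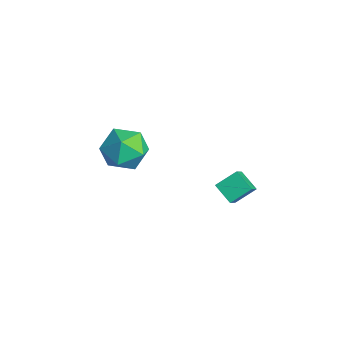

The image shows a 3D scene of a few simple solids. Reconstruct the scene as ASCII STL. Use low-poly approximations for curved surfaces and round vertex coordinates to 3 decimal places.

solid 
facet normal -0.543 0.461 -0.702
outer loop
vertex 1.224 2.745 2.705
vertex 1.276 3.623 3.242
vertex 2.037 2.985 2.234
endloop
endfacet
facet normal -0.050 -0.852 -0.521
outer loop
vertex 2.704 2.417 3.098
vertex 1.224 2.745 2.705
vertex 2.037 2.985 2.234
endloop
endfacet
facet normal -0.543 0.461 -0.702
outer loop
vertex 2.037 2.985 2.234
vertex 1.276 3.623 3.242
vertex 2.089 3.863 2.771
endloop
endfacet
facet normal 0.839 0.247 -0.485
outer loop
vertex 2.089 3.863 2.771
vertex 2.704 2.417 3.098
vertex 2.037 2.985 2.234
endloop
endfacet
facet normal -0.839 -0.247 0.485
outer loop
vertex 1.224 2.745 2.705
vertex 1.943 3.055 4.106
vertex 1.276 3.623 3.242
endloop
endfacet
facet normal -0.050 -0.852 -0.521
outer loop
vertex 1.891 2.177 3.569
vertex 1.224 2.745 2.705
vertex 2.704 2.417 3.098
endloop
endfacet
facet normal -0.839 -0.247 0.485
outer loop
vertex 1.891 2.177 3.569
vertex 1.943 3.055 4.106
vertex 1.224 2.745 2.705
endloop
endfacet
facet normal 0.050 0.852 0.521
outer loop
vertex 1.276 3.623 3.242
vertex 1.943 3.055 4.106
vertex 2.089 3.863 2.771
endloop
endfacet
facet normal 0.839 0.247 -0.485
outer loop
vertex 2.756 3.295 3.635
vertex 2.704 2.417 3.098
vertex 2.089 3.863 2.771
endloop
endfacet
facet normal 0.050 0.852 0.521
outer loop
vertex 2.089 3.863 2.771
vertex 1.943 3.055 4.106
vertex 2.756 3.295 3.635
endloop
endfacet
facet normal 0.543 -0.461 0.702
outer loop
vertex 2.756 3.295 3.635
vertex 1.891 2.177 3.569
vertex 2.704 2.417 3.098
endloop
endfacet
facet normal 0.543 -0.461 0.702
outer loop
vertex 1.943 3.055 4.106
vertex 1.891 2.177 3.569
vertex 2.756 3.295 3.635
endloop
endfacet
facet normal -0.117 0.109 0.987
outer loop
vertex -2.869 1.206 3.092
vertex -3.552 0.325 3.108
vertex -2.456 0.183 3.254
endloop
endfacet
facet normal 0.526 0.336 0.781
outer loop
vertex -2.869 1.206 3.092
vertex -2.456 0.183 3.254
vertex -1.924 0.9 2.587
endloop
endfacet
facet normal 0.434 0.851 0.296
outer loop
vertex -2.869 1.206 3.092
vertex -1.924 0.9 2.587
vertex -2.691 1.485 2.028
endloop
endfacet
facet normal -0.268 0.942 0.202
outer loop
vertex -2.869 1.206 3.092
vertex -2.691 1.485 2.028
vertex -3.697 1.13 2.35
endloop
endfacet
facet normal -0.608 0.483 0.630
outer loop
vertex -2.869 1.206 3.092
vertex -3.697 1.13 2.35
vertex -3.552 0.325 3.108
endloop
endfacet
facet normal 0.861 -0.208 0.463
outer loop
vertex -1.924 0.9 2.587
vertex -2.456 0.183 3.254
vertex -2.023 -0.17 2.29
endloop
endfacet
facet normal -0.181 -0.576 0.797
outer loop
vertex -2.456 0.183 3.254
vertex -3.552 0.325 3.108
vertex -3.029 -0.525 2.612
endloop
endfacet
facet normal -0.975 0.030 0.218
outer loop
vertex -3.552 0.325 3.108
vertex -3.697 1.13 2.35
vertex -3.796 0.06 2.053
endloop
endfacet
facet normal -0.424 0.772 -0.473
outer loop
vertex -3.697 1.13 2.35
vertex -2.691 1.485 2.028
vertex -3.264 0.777 1.386
endloop
endfacet
facet normal 0.711 0.625 -0.322
outer loop
vertex -2.691 1.485 2.028
vertex -1.924 0.9 2.587
vertex -2.168 0.635 1.532
endloop
endfacet
facet normal 0.268 -0.942 -0.202
outer loop
vertex -2.851 -0.246 1.548
vertex -2.023 -0.17 2.29
vertex -3.029 -0.525 2.612
endloop
endfacet
facet normal -0.434 -0.851 -0.296
outer loop
vertex -2.851 -0.246 1.548
vertex -3.029 -0.525 2.612
vertex -3.796 0.06 2.053
endloop
endfacet
facet normal -0.526 -0.336 -0.781
outer loop
vertex -2.851 -0.246 1.548
vertex -3.796 0.06 2.053
vertex -3.264 0.777 1.386
endloop
endfacet
facet normal 0.117 -0.109 -0.987
outer loop
vertex -2.851 -0.246 1.548
vertex -3.264 0.777 1.386
vertex -2.168 0.635 1.532
endloop
endfacet
facet normal 0.608 -0.483 -0.630
outer loop
vertex -2.851 -0.246 1.548
vertex -2.168 0.635 1.532
vertex -2.023 -0.17 2.29
endloop
endfacet
facet normal 0.424 -0.772 0.473
outer loop
vertex -3.029 -0.525 2.612
vertex -2.023 -0.17 2.29
vertex -2.456 0.183 3.254
endloop
endfacet
facet normal -0.711 -0.625 0.322
outer loop
vertex -3.796 0.06 2.053
vertex -3.029 -0.525 2.612
vertex -3.552 0.325 3.108
endloop
endfacet
facet normal -0.861 0.208 -0.463
outer loop
vertex -3.264 0.777 1.386
vertex -3.796 0.06 2.053
vertex -3.697 1.13 2.35
endloop
endfacet
facet normal 0.181 0.576 -0.797
outer loop
vertex -2.168 0.635 1.532
vertex -3.264 0.777 1.386
vertex -2.691 1.485 2.028
endloop
endfacet
facet normal 0.975 -0.030 -0.218
outer loop
vertex -2.023 -0.17 2.29
vertex -2.168 0.635 1.532
vertex -1.924 0.9 2.587
endloop
endfacet

endsolid


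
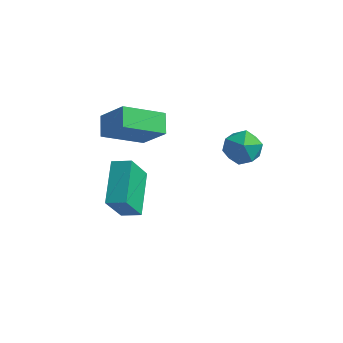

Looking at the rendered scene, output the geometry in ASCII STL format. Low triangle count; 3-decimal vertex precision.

solid 
facet normal -0.686 0.119 -0.717
outer loop
vertex -4.572 1.399 1.533
vertex -4.999 2.18 2.071
vertex -3.354 2.717 0.586
endloop
endfacet
facet normal 0.410 -0.751 -0.518
outer loop
vertex -2.221 2.52 1.769
vertex -4.572 1.399 1.533
vertex -3.354 2.717 0.586
endloop
endfacet
facet normal -0.687 0.120 -0.717
outer loop
vertex -3.354 2.717 0.586
vertex -4.999 2.18 2.071
vertex -3.78 3.498 1.124
endloop
endfacet
facet normal 0.600 0.649 -0.467
outer loop
vertex -3.78 3.498 1.124
vertex -2.221 2.52 1.769
vertex -3.354 2.717 0.586
endloop
endfacet
facet normal -0.600 -0.650 0.467
outer loop
vertex -4.572 1.399 1.533
vertex -3.866 1.983 3.254
vertex -4.999 2.18 2.071
endloop
endfacet
facet normal 0.410 -0.751 -0.517
outer loop
vertex -3.44 1.202 2.716
vertex -4.572 1.399 1.533
vertex -2.221 2.52 1.769
endloop
endfacet
facet normal -0.601 -0.649 0.467
outer loop
vertex -3.44 1.202 2.716
vertex -3.866 1.983 3.254
vertex -4.572 1.399 1.533
endloop
endfacet
facet normal -0.410 0.751 0.518
outer loop
vertex -4.999 2.18 2.071
vertex -3.866 1.983 3.254
vertex -3.78 3.498 1.124
endloop
endfacet
facet normal 0.600 0.650 -0.466
outer loop
vertex -2.648 3.301 2.307
vertex -2.221 2.52 1.769
vertex -3.78 3.498 1.124
endloop
endfacet
facet normal -0.410 0.751 0.518
outer loop
vertex -3.78 3.498 1.124
vertex -3.866 1.983 3.254
vertex -2.648 3.301 2.307
endloop
endfacet
facet normal 0.686 -0.119 0.718
outer loop
vertex -2.648 3.301 2.307
vertex -3.44 1.202 2.716
vertex -2.221 2.52 1.769
endloop
endfacet
facet normal 0.687 -0.119 0.717
outer loop
vertex -3.866 1.983 3.254
vertex -3.44 1.202 2.716
vertex -2.648 3.301 2.307
endloop
endfacet
facet normal -0.831 0.410 -0.377
outer loop
vertex 0.44 3.906 0.757
vertex -0.052 3.179 1.051
vertex 0.061 3.915 1.601
endloop
endfacet
facet normal -0.367 0.914 -0.175
outer loop
vertex 0.44 3.906 0.757
vertex 0.061 3.915 1.601
vertex 0.919 4.236 1.476
endloop
endfacet
facet normal 0.241 0.811 -0.533
outer loop
vertex 0.44 3.906 0.757
vertex 0.919 4.236 1.476
vertex 1.337 3.699 0.848
endloop
endfacet
facet normal 0.153 0.243 -0.958
outer loop
vertex 0.44 3.906 0.757
vertex 1.337 3.699 0.848
vertex 0.736 3.046 0.586
endloop
endfacet
facet normal -0.509 -0.004 -0.861
outer loop
vertex 0.44 3.906 0.757
vertex 0.736 3.046 0.586
vertex -0.052 3.179 1.051
endloop
endfacet
facet normal -0.232 0.822 0.520
outer loop
vertex 0.919 4.236 1.476
vertex 0.061 3.915 1.601
vertex 0.724 3.714 2.214
endloop
endfacet
facet normal -0.981 0.007 0.192
outer loop
vertex 0.061 3.915 1.601
vertex -0.052 3.179 1.051
vertex 0.123 3.061 1.952
endloop
endfacet
facet normal -0.460 -0.663 -0.590
outer loop
vertex -0.052 3.179 1.051
vertex 0.736 3.046 0.586
vertex 0.541 2.524 1.324
endloop
endfacet
facet normal 0.611 -0.263 -0.747
outer loop
vertex 0.736 3.046 0.586
vertex 1.337 3.699 0.848
vertex 1.399 2.845 1.199
endloop
endfacet
facet normal 0.752 0.656 -0.060
outer loop
vertex 1.337 3.699 0.848
vertex 0.919 4.236 1.476
vertex 1.512 3.581 1.749
endloop
endfacet
facet normal -0.153 -0.243 0.958
outer loop
vertex 1.02 2.854 2.043
vertex 0.724 3.714 2.214
vertex 0.123 3.061 1.952
endloop
endfacet
facet normal -0.241 -0.811 0.533
outer loop
vertex 1.02 2.854 2.043
vertex 0.123 3.061 1.952
vertex 0.541 2.524 1.324
endloop
endfacet
facet normal 0.367 -0.914 0.175
outer loop
vertex 1.02 2.854 2.043
vertex 0.541 2.524 1.324
vertex 1.399 2.845 1.199
endloop
endfacet
facet normal 0.831 -0.410 0.377
outer loop
vertex 1.02 2.854 2.043
vertex 1.399 2.845 1.199
vertex 1.512 3.581 1.749
endloop
endfacet
facet normal 0.509 0.004 0.861
outer loop
vertex 1.02 2.854 2.043
vertex 1.512 3.581 1.749
vertex 0.724 3.714 2.214
endloop
endfacet
facet normal -0.611 0.263 0.747
outer loop
vertex 0.123 3.061 1.952
vertex 0.724 3.714 2.214
vertex 0.061 3.915 1.601
endloop
endfacet
facet normal -0.752 -0.656 0.060
outer loop
vertex 0.541 2.524 1.324
vertex 0.123 3.061 1.952
vertex -0.052 3.179 1.051
endloop
endfacet
facet normal 0.232 -0.822 -0.520
outer loop
vertex 1.399 2.845 1.199
vertex 0.541 2.524 1.324
vertex 0.736 3.046 0.586
endloop
endfacet
facet normal 0.981 -0.007 -0.192
outer loop
vertex 1.512 3.581 1.749
vertex 1.399 2.845 1.199
vertex 1.337 3.699 0.848
endloop
endfacet
facet normal 0.460 0.663 0.590
outer loop
vertex 0.724 3.714 2.214
vertex 1.512 3.581 1.749
vertex 0.919 4.236 1.476
endloop
endfacet
facet normal -0.942 -0.217 -0.257
outer loop
vertex -4.033 0.669 -1.943
vertex -4.715 2.449 -0.949
vertex -3.832 1.595 -3.462
endloop
endfacet
facet normal 0.318 -0.828 -0.463
outer loop
vertex -2.985 1.791 -3.231
vertex -4.033 0.669 -1.943
vertex -3.832 1.595 -3.462
endloop
endfacet
facet normal -0.942 -0.218 -0.257
outer loop
vertex -3.832 1.595 -3.462
vertex -4.715 2.449 -0.949
vertex -4.515 3.375 -2.468
endloop
endfacet
facet normal 0.112 0.517 -0.849
outer loop
vertex -4.515 3.375 -2.468
vertex -2.985 1.791 -3.231
vertex -3.832 1.595 -3.462
endloop
endfacet
facet normal -0.112 -0.517 0.849
outer loop
vertex -4.033 0.669 -1.943
vertex -3.868 2.645 -0.718
vertex -4.715 2.449 -0.949
endloop
endfacet
facet normal 0.317 -0.828 -0.463
outer loop
vertex -3.185 0.865 -1.712
vertex -4.033 0.669 -1.943
vertex -2.985 1.791 -3.231
endloop
endfacet
facet normal -0.112 -0.517 0.849
outer loop
vertex -3.185 0.865 -1.712
vertex -3.868 2.645 -0.718
vertex -4.033 0.669 -1.943
endloop
endfacet
facet normal -0.318 0.828 0.463
outer loop
vertex -4.715 2.449 -0.949
vertex -3.868 2.645 -0.718
vertex -4.515 3.375 -2.468
endloop
endfacet
facet normal 0.112 0.517 -0.849
outer loop
vertex -3.667 3.571 -2.237
vertex -2.985 1.791 -3.231
vertex -4.515 3.375 -2.468
endloop
endfacet
facet normal -0.317 0.828 0.463
outer loop
vertex -4.515 3.375 -2.468
vertex -3.868 2.645 -0.718
vertex -3.667 3.571 -2.237
endloop
endfacet
facet normal 0.942 0.218 0.257
outer loop
vertex -3.667 3.571 -2.237
vertex -3.185 0.865 -1.712
vertex -2.985 1.791 -3.231
endloop
endfacet
facet normal 0.942 0.218 0.257
outer loop
vertex -3.868 2.645 -0.718
vertex -3.185 0.865 -1.712
vertex -3.667 3.571 -2.237
endloop
endfacet

endsolid


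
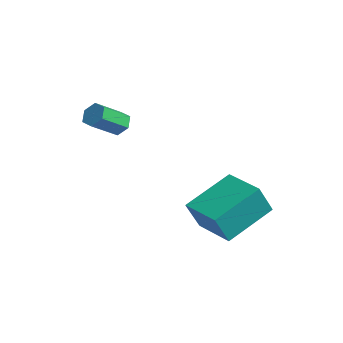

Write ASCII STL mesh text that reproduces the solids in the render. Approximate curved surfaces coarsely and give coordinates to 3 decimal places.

solid 
facet normal -0.983 -0.179 0.046
outer loop
vertex 3.136 2.627 0.715
vertex 2.852 4.439 1.697
vertex 2.966 3.249 -0.482
endloop
endfacet
facet normal 0.137 -0.871 -0.472
outer loop
vertex 4.568 3.541 -0.557
vertex 3.136 2.627 0.715
vertex 2.966 3.249 -0.482
endloop
endfacet
facet normal -0.983 -0.178 0.046
outer loop
vertex 2.966 3.249 -0.482
vertex 2.852 4.439 1.697
vertex 2.683 5.061 0.5
endloop
endfacet
facet normal -0.125 0.458 -0.880
outer loop
vertex 2.683 5.061 0.5
vertex 4.568 3.541 -0.557
vertex 2.966 3.249 -0.482
endloop
endfacet
facet normal 0.125 -0.458 0.880
outer loop
vertex 3.136 2.627 0.715
vertex 4.454 4.731 1.622
vertex 2.852 4.439 1.697
endloop
endfacet
facet normal 0.137 -0.871 -0.472
outer loop
vertex 4.737 2.919 0.64
vertex 3.136 2.627 0.715
vertex 4.568 3.541 -0.557
endloop
endfacet
facet normal 0.125 -0.458 0.880
outer loop
vertex 4.737 2.919 0.64
vertex 4.454 4.731 1.622
vertex 3.136 2.627 0.715
endloop
endfacet
facet normal -0.137 0.871 0.472
outer loop
vertex 2.852 4.439 1.697
vertex 4.454 4.731 1.622
vertex 2.683 5.061 0.5
endloop
endfacet
facet normal -0.125 0.458 -0.880
outer loop
vertex 4.284 5.353 0.425
vertex 4.568 3.541 -0.557
vertex 2.683 5.061 0.5
endloop
endfacet
facet normal -0.137 0.871 0.472
outer loop
vertex 2.683 5.061 0.5
vertex 4.454 4.731 1.622
vertex 4.284 5.353 0.425
endloop
endfacet
facet normal 0.983 0.179 -0.046
outer loop
vertex 4.284 5.353 0.425
vertex 4.737 2.919 0.64
vertex 4.568 3.541 -0.557
endloop
endfacet
facet normal 0.983 0.179 -0.047
outer loop
vertex 4.454 4.731 1.622
vertex 4.737 2.919 0.64
vertex 4.284 5.353 0.425
endloop
endfacet
facet normal -0.165 0.820 -0.548
outer loop
vertex -0.233 2.139 3.727
vertex -0.47 1.831 3.338
vertex -0.774 2.042 3.745
endloop
endfacet
facet normal -0.070 0.545 0.836
outer loop
vertex -0.233 2.139 3.727
vertex -0.774 2.042 3.745
vertex -0.013 1.057 4.451
endloop
endfacet
facet normal -0.070 0.545 0.836
outer loop
vertex -0.013 1.057 4.451
vertex -0.774 2.042 3.745
vertex -0.554 0.96 4.469
endloop
endfacet
facet normal 0.165 -0.820 0.548
outer loop
vertex -0.013 1.057 4.451
vertex -0.554 0.96 4.469
vertex -0.25 0.749 4.062
endloop
endfacet
facet normal -0.168 0.819 -0.550
outer loop
vertex -0.774 2.042 3.745
vertex -0.47 1.831 3.338
vertex -1.011 1.733 3.357
endloop
endfacet
facet normal -0.887 0.119 0.447
outer loop
vertex -0.774 2.042 3.745
vertex -1.011 1.733 3.357
vertex -0.554 0.96 4.469
endloop
endfacet
facet normal -0.887 0.118 0.447
outer loop
vertex -0.554 0.96 4.469
vertex -1.011 1.733 3.357
vertex -0.791 0.651 4.08
endloop
endfacet
facet normal 0.167 -0.819 0.549
outer loop
vertex -0.554 0.96 4.469
vertex -0.791 0.651 4.08
vertex -0.25 0.749 4.062
endloop
endfacet
facet normal -0.168 0.820 -0.547
outer loop
vertex -1.011 1.733 3.357
vertex -0.47 1.831 3.338
vertex -0.707 1.523 2.949
endloop
endfacet
facet normal -0.817 -0.426 -0.389
outer loop
vertex -1.011 1.733 3.357
vertex -0.707 1.523 2.949
vertex -0.791 0.651 4.08
endloop
endfacet
facet normal -0.816 -0.427 -0.390
outer loop
vertex -0.791 0.651 4.08
vertex -0.707 1.523 2.949
vertex -0.487 0.441 3.673
endloop
endfacet
facet normal 0.167 -0.820 0.548
outer loop
vertex -0.791 0.651 4.08
vertex -0.487 0.441 3.673
vertex -0.25 0.749 4.062
endloop
endfacet
facet normal -0.165 0.820 -0.548
outer loop
vertex -0.707 1.523 2.949
vertex -0.47 1.831 3.338
vertex -0.166 1.62 2.931
endloop
endfacet
facet normal 0.070 -0.545 -0.836
outer loop
vertex -0.707 1.523 2.949
vertex -0.166 1.62 2.931
vertex -0.487 0.441 3.673
endloop
endfacet
facet normal 0.070 -0.545 -0.836
outer loop
vertex -0.487 0.441 3.673
vertex -0.166 1.62 2.931
vertex 0.054 0.538 3.655
endloop
endfacet
facet normal 0.165 -0.820 0.548
outer loop
vertex -0.487 0.441 3.673
vertex 0.054 0.538 3.655
vertex -0.25 0.749 4.062
endloop
endfacet
facet normal -0.167 0.819 -0.549
outer loop
vertex -0.166 1.62 2.931
vertex -0.47 1.831 3.338
vertex 0.071 1.929 3.32
endloop
endfacet
facet normal 0.887 -0.118 -0.446
outer loop
vertex -0.166 1.62 2.931
vertex 0.071 1.929 3.32
vertex 0.054 0.538 3.655
endloop
endfacet
facet normal 0.887 -0.119 -0.447
outer loop
vertex 0.054 0.538 3.655
vertex 0.071 1.929 3.32
vertex 0.291 0.847 4.043
endloop
endfacet
facet normal 0.168 -0.819 0.550
outer loop
vertex 0.054 0.538 3.655
vertex 0.291 0.847 4.043
vertex -0.25 0.749 4.062
endloop
endfacet
facet normal -0.167 0.820 -0.548
outer loop
vertex 0.071 1.929 3.32
vertex -0.47 1.831 3.338
vertex -0.233 2.139 3.727
endloop
endfacet
facet normal 0.816 0.426 0.390
outer loop
vertex 0.071 1.929 3.32
vertex -0.233 2.139 3.727
vertex 0.291 0.847 4.043
endloop
endfacet
facet normal 0.817 0.426 0.389
outer loop
vertex 0.291 0.847 4.043
vertex -0.233 2.139 3.727
vertex -0.013 1.057 4.451
endloop
endfacet
facet normal 0.168 -0.820 0.547
outer loop
vertex 0.291 0.847 4.043
vertex -0.013 1.057 4.451
vertex -0.25 0.749 4.062
endloop
endfacet

endsolid


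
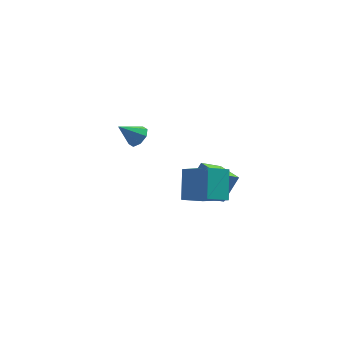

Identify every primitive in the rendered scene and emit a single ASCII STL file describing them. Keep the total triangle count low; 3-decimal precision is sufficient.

solid 
facet normal -0.731 -0.518 0.445
outer loop
vertex 1.877 -4.593 -0.643
vertex 1.859 -3.327 0.801
vertex 0.526 -3.514 -1.607
endloop
endfacet
facet normal 0.010 -0.660 -0.752
outer loop
vertex 1.601 -2.753 -2.261
vertex 1.877 -4.593 -0.643
vertex 0.526 -3.514 -1.607
endloop
endfacet
facet normal -0.731 -0.517 0.445
outer loop
vertex 0.526 -3.514 -1.607
vertex 1.859 -3.327 0.801
vertex 0.508 -2.247 -0.163
endloop
endfacet
facet normal -0.682 0.545 -0.487
outer loop
vertex 0.508 -2.247 -0.163
vertex 1.601 -2.753 -2.261
vertex 0.526 -3.514 -1.607
endloop
endfacet
facet normal 0.682 -0.545 0.487
outer loop
vertex 1.877 -4.593 -0.643
vertex 2.934 -2.566 0.147
vertex 1.859 -3.327 0.801
endloop
endfacet
facet normal 0.009 -0.660 -0.752
outer loop
vertex 2.952 -3.833 -1.297
vertex 1.877 -4.593 -0.643
vertex 1.601 -2.753 -2.261
endloop
endfacet
facet normal 0.682 -0.545 0.487
outer loop
vertex 2.952 -3.833 -1.297
vertex 2.934 -2.566 0.147
vertex 1.877 -4.593 -0.643
endloop
endfacet
facet normal -0.009 0.659 0.752
outer loop
vertex 1.859 -3.327 0.801
vertex 2.934 -2.566 0.147
vertex 0.508 -2.247 -0.163
endloop
endfacet
facet normal -0.682 0.546 -0.487
outer loop
vertex 1.583 -1.487 -0.817
vertex 1.601 -2.753 -2.261
vertex 0.508 -2.247 -0.163
endloop
endfacet
facet normal -0.009 0.660 0.751
outer loop
vertex 0.508 -2.247 -0.163
vertex 2.934 -2.566 0.147
vertex 1.583 -1.487 -0.817
endloop
endfacet
facet normal 0.731 0.518 -0.445
outer loop
vertex 1.583 -1.487 -0.817
vertex 2.952 -3.833 -1.297
vertex 1.601 -2.753 -2.261
endloop
endfacet
facet normal 0.731 0.518 -0.445
outer loop
vertex 2.934 -2.566 0.147
vertex 2.952 -3.833 -1.297
vertex 1.583 -1.487 -0.817
endloop
endfacet
facet normal 0.700 0.220 -0.680
outer loop
vertex -1.701 3.085 -1.466
vertex -2.195 3.535 -1.829
vertex -1.686 3.634 -1.273
endloop
endfacet
facet normal 0.349 -0.319 0.881
outer loop
vertex -1.701 3.085 -1.466
vertex -1.686 3.634 -1.273
vertex -3.245 3.205 -0.811
endloop
endfacet
facet normal 0.700 0.220 -0.680
outer loop
vertex -1.686 3.634 -1.273
vertex -2.195 3.535 -1.829
vertex -1.969 4.124 -1.406
endloop
endfacet
facet normal 0.176 0.351 0.920
outer loop
vertex -1.686 3.634 -1.273
vertex -1.969 4.124 -1.406
vertex -3.245 3.205 -0.811
endloop
endfacet
facet normal 0.701 0.219 -0.679
outer loop
vertex -1.969 4.124 -1.406
vertex -2.195 3.535 -1.829
vertex -2.384 4.27 -1.787
endloop
endfacet
facet normal -0.273 0.761 0.589
outer loop
vertex -1.969 4.124 -1.406
vertex -2.384 4.27 -1.787
vertex -3.245 3.205 -0.811
endloop
endfacet
facet normal 0.700 0.219 -0.680
outer loop
vertex -2.384 4.27 -1.787
vertex -2.195 3.535 -1.829
vertex -2.688 3.985 -2.192
endloop
endfacet
facet normal -0.737 0.671 0.081
outer loop
vertex -2.384 4.27 -1.787
vertex -2.688 3.985 -2.192
vertex -3.245 3.205 -0.811
endloop
endfacet
facet normal 0.701 0.221 -0.678
outer loop
vertex -2.688 3.985 -2.192
vertex -2.195 3.535 -1.829
vertex -2.703 3.436 -2.386
endloop
endfacet
facet normal -0.943 0.134 -0.305
outer loop
vertex -2.688 3.985 -2.192
vertex -2.703 3.436 -2.386
vertex -3.245 3.205 -0.811
endloop
endfacet
facet normal 0.701 0.221 -0.678
outer loop
vertex -2.703 3.436 -2.386
vertex -2.195 3.535 -1.829
vertex -2.42 2.946 -2.253
endloop
endfacet
facet normal -0.770 -0.538 -0.344
outer loop
vertex -2.703 3.436 -2.386
vertex -2.42 2.946 -2.253
vertex -3.245 3.205 -0.811
endloop
endfacet
facet normal 0.701 0.221 -0.679
outer loop
vertex -2.42 2.946 -2.253
vertex -2.195 3.535 -1.829
vertex -2.005 2.8 -1.872
endloop
endfacet
facet normal -0.321 -0.947 -0.013
outer loop
vertex -2.42 2.946 -2.253
vertex -2.005 2.8 -1.872
vertex -3.245 3.205 -0.811
endloop
endfacet
facet normal 0.700 0.221 -0.679
outer loop
vertex -2.005 2.8 -1.872
vertex -2.195 3.535 -1.829
vertex -1.701 3.085 -1.466
endloop
endfacet
facet normal 0.143 -0.857 0.495
outer loop
vertex -2.005 2.8 -1.872
vertex -1.701 3.085 -1.466
vertex -3.245 3.205 -0.811
endloop
endfacet
facet normal -0.655 0.755 0.018
outer loop
vertex 0.631 -0.402 -2.963
vertex 1.394 0.224 -1.457
vertex 1.65 0.504 -3.856
endloop
endfacet
facet normal -0.424 -0.348 -0.836
outer loop
vertex 2.646 -0.644 -3.883
vertex 0.631 -0.402 -2.963
vertex 1.65 0.504 -3.856
endloop
endfacet
facet normal -0.655 0.755 0.018
outer loop
vertex 1.65 0.504 -3.856
vertex 1.394 0.224 -1.457
vertex 2.413 1.13 -2.35
endloop
endfacet
facet normal 0.625 0.556 -0.548
outer loop
vertex 2.413 1.13 -2.35
vertex 2.646 -0.644 -3.883
vertex 1.65 0.504 -3.856
endloop
endfacet
facet normal -0.625 -0.556 0.548
outer loop
vertex 0.631 -0.402 -2.963
vertex 2.39 -0.924 -1.484
vertex 1.394 0.224 -1.457
endloop
endfacet
facet normal -0.424 -0.348 -0.836
outer loop
vertex 1.627 -1.55 -2.99
vertex 0.631 -0.402 -2.963
vertex 2.646 -0.644 -3.883
endloop
endfacet
facet normal -0.625 -0.556 0.548
outer loop
vertex 1.627 -1.55 -2.99
vertex 2.39 -0.924 -1.484
vertex 0.631 -0.402 -2.963
endloop
endfacet
facet normal 0.424 0.348 0.836
outer loop
vertex 1.394 0.224 -1.457
vertex 2.39 -0.924 -1.484
vertex 2.413 1.13 -2.35
endloop
endfacet
facet normal 0.625 0.556 -0.548
outer loop
vertex 3.409 -0.018 -2.377
vertex 2.646 -0.644 -3.883
vertex 2.413 1.13 -2.35
endloop
endfacet
facet normal 0.424 0.348 0.836
outer loop
vertex 2.413 1.13 -2.35
vertex 2.39 -0.924 -1.484
vertex 3.409 -0.018 -2.377
endloop
endfacet
facet normal 0.655 -0.755 -0.018
outer loop
vertex 3.409 -0.018 -2.377
vertex 1.627 -1.55 -2.99
vertex 2.646 -0.644 -3.883
endloop
endfacet
facet normal 0.655 -0.755 -0.018
outer loop
vertex 2.39 -0.924 -1.484
vertex 1.627 -1.55 -2.99
vertex 3.409 -0.018 -2.377
endloop
endfacet

endsolid


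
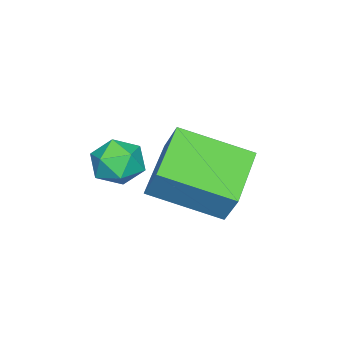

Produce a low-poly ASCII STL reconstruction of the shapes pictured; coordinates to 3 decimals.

solid 
facet normal -0.913 -0.222 0.342
outer loop
vertex -4.096 0.234 2.497
vertex -4.829 2.071 1.734
vertex -4.338 -0.267 1.525
endloop
endfacet
facet normal 0.346 -0.866 0.360
outer loop
vertex -2.631 0.149 0.886
vertex -4.096 0.234 2.497
vertex -4.338 -0.267 1.525
endloop
endfacet
facet normal -0.913 -0.222 0.342
outer loop
vertex -4.338 -0.267 1.525
vertex -4.829 2.071 1.734
vertex -5.071 1.57 0.762
endloop
endfacet
facet normal -0.216 -0.447 -0.868
outer loop
vertex -5.071 1.57 0.762
vertex -2.631 0.149 0.886
vertex -4.338 -0.267 1.525
endloop
endfacet
facet normal 0.216 0.447 0.868
outer loop
vertex -4.096 0.234 2.497
vertex -3.122 2.487 1.095
vertex -4.829 2.071 1.734
endloop
endfacet
facet normal 0.346 -0.866 0.360
outer loop
vertex -2.389 0.65 1.858
vertex -4.096 0.234 2.497
vertex -2.631 0.149 0.886
endloop
endfacet
facet normal 0.216 0.447 0.868
outer loop
vertex -2.389 0.65 1.858
vertex -3.122 2.487 1.095
vertex -4.096 0.234 2.497
endloop
endfacet
facet normal -0.346 0.866 -0.360
outer loop
vertex -4.829 2.071 1.734
vertex -3.122 2.487 1.095
vertex -5.071 1.57 0.762
endloop
endfacet
facet normal -0.216 -0.447 -0.868
outer loop
vertex -3.364 1.986 0.123
vertex -2.631 0.149 0.886
vertex -5.071 1.57 0.762
endloop
endfacet
facet normal -0.346 0.866 -0.360
outer loop
vertex -5.071 1.57 0.762
vertex -3.122 2.487 1.095
vertex -3.364 1.986 0.123
endloop
endfacet
facet normal 0.913 0.222 -0.342
outer loop
vertex -3.364 1.986 0.123
vertex -2.389 0.65 1.858
vertex -2.631 0.149 0.886
endloop
endfacet
facet normal 0.913 0.222 -0.342
outer loop
vertex -3.122 2.487 1.095
vertex -2.389 0.65 1.858
vertex -3.364 1.986 0.123
endloop
endfacet
facet normal -0.317 0.855 0.411
outer loop
vertex -3.353 -0.233 1.192
vertex -3.771 -0.637 1.71
vertex -3.035 -0.441 1.871
endloop
endfacet
facet normal 0.336 0.933 0.129
outer loop
vertex -3.353 -0.233 1.192
vertex -3.035 -0.441 1.871
vertex -2.622 -0.499 1.215
endloop
endfacet
facet normal 0.298 0.770 -0.564
outer loop
vertex -3.353 -0.233 1.192
vertex -2.622 -0.499 1.215
vertex -3.102 -0.729 0.648
endloop
endfacet
facet normal -0.378 0.591 -0.713
outer loop
vertex -3.353 -0.233 1.192
vertex -3.102 -0.729 0.648
vertex -3.812 -0.814 0.954
endloop
endfacet
facet normal -0.758 0.643 -0.110
outer loop
vertex -3.353 -0.233 1.192
vertex -3.812 -0.814 0.954
vertex -3.771 -0.637 1.71
endloop
endfacet
facet normal 0.769 0.461 0.443
outer loop
vertex -2.622 -0.499 1.215
vertex -3.035 -0.441 1.871
vertex -2.588 -1.066 1.746
endloop
endfacet
facet normal -0.286 0.335 0.898
outer loop
vertex -3.035 -0.441 1.871
vertex -3.771 -0.637 1.71
vertex -3.298 -1.151 2.052
endloop
endfacet
facet normal -0.998 -0.008 0.056
outer loop
vertex -3.771 -0.637 1.71
vertex -3.812 -0.814 0.954
vertex -3.778 -1.381 1.485
endloop
endfacet
facet normal -0.385 -0.092 -0.918
outer loop
vertex -3.812 -0.814 0.954
vertex -3.102 -0.729 0.648
vertex -3.365 -1.439 0.829
endloop
endfacet
facet normal 0.707 0.199 -0.679
outer loop
vertex -3.102 -0.729 0.648
vertex -2.622 -0.499 1.215
vertex -2.629 -1.243 0.99
endloop
endfacet
facet normal 0.378 -0.591 0.713
outer loop
vertex -3.047 -1.647 1.508
vertex -2.588 -1.066 1.746
vertex -3.298 -1.151 2.052
endloop
endfacet
facet normal -0.298 -0.770 0.564
outer loop
vertex -3.047 -1.647 1.508
vertex -3.298 -1.151 2.052
vertex -3.778 -1.381 1.485
endloop
endfacet
facet normal -0.336 -0.933 -0.129
outer loop
vertex -3.047 -1.647 1.508
vertex -3.778 -1.381 1.485
vertex -3.365 -1.439 0.829
endloop
endfacet
facet normal 0.317 -0.855 -0.411
outer loop
vertex -3.047 -1.647 1.508
vertex -3.365 -1.439 0.829
vertex -2.629 -1.243 0.99
endloop
endfacet
facet normal 0.758 -0.643 0.110
outer loop
vertex -3.047 -1.647 1.508
vertex -2.629 -1.243 0.99
vertex -2.588 -1.066 1.746
endloop
endfacet
facet normal 0.385 0.092 0.918
outer loop
vertex -3.298 -1.151 2.052
vertex -2.588 -1.066 1.746
vertex -3.035 -0.441 1.871
endloop
endfacet
facet normal -0.707 -0.199 0.679
outer loop
vertex -3.778 -1.381 1.485
vertex -3.298 -1.151 2.052
vertex -3.771 -0.637 1.71
endloop
endfacet
facet normal -0.769 -0.461 -0.443
outer loop
vertex -3.365 -1.439 0.829
vertex -3.778 -1.381 1.485
vertex -3.812 -0.814 0.954
endloop
endfacet
facet normal 0.286 -0.335 -0.898
outer loop
vertex -2.629 -1.243 0.99
vertex -3.365 -1.439 0.829
vertex -3.102 -0.729 0.648
endloop
endfacet
facet normal 0.998 0.008 -0.056
outer loop
vertex -2.588 -1.066 1.746
vertex -2.629 -1.243 0.99
vertex -2.622 -0.499 1.215
endloop
endfacet

endsolid


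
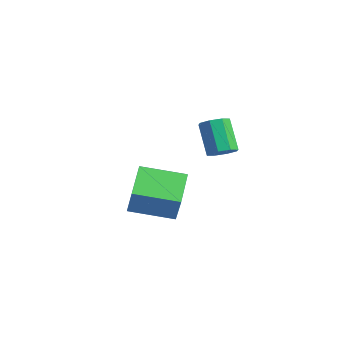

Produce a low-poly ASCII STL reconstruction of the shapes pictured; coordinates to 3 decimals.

solid 
facet normal 0.590 -0.108 -0.801
outer loop
vertex 3.484 2.852 3.636
vertex 2.943 2.812 3.243
vertex 3.333 3.311 3.463
endloop
endfacet
facet normal 0.753 0.434 0.495
outer loop
vertex 3.484 2.852 3.636
vertex 3.333 3.311 3.463
vertex 2.519 3.027 4.95
endloop
endfacet
facet normal 0.752 0.436 0.495
outer loop
vertex 2.519 3.027 4.95
vertex 3.333 3.311 3.463
vertex 2.367 3.486 4.777
endloop
endfacet
facet normal -0.589 0.107 0.801
outer loop
vertex 2.519 3.027 4.95
vertex 2.367 3.486 4.777
vertex 1.977 2.988 4.557
endloop
endfacet
facet normal 0.588 -0.106 -0.802
outer loop
vertex 3.333 3.311 3.463
vertex 2.943 2.812 3.243
vertex 2.953 3.477 3.162
endloop
endfacet
facet normal 0.322 0.940 0.112
outer loop
vertex 3.333 3.311 3.463
vertex 2.953 3.477 3.162
vertex 2.367 3.486 4.777
endloop
endfacet
facet normal 0.324 0.939 0.112
outer loop
vertex 2.367 3.486 4.777
vertex 2.953 3.477 3.162
vertex 1.987 3.653 4.476
endloop
endfacet
facet normal -0.588 0.106 0.802
outer loop
vertex 2.367 3.486 4.777
vertex 1.987 3.653 4.476
vertex 1.977 2.988 4.557
endloop
endfacet
facet normal 0.589 -0.106 -0.801
outer loop
vertex 2.953 3.477 3.162
vertex 2.943 2.812 3.243
vertex 2.567 3.255 2.908
endloop
endfacet
facet normal -0.294 0.895 -0.336
outer loop
vertex 2.953 3.477 3.162
vertex 2.567 3.255 2.908
vertex 1.987 3.653 4.476
endloop
endfacet
facet normal -0.296 0.894 -0.336
outer loop
vertex 1.987 3.653 4.476
vertex 2.567 3.255 2.908
vertex 1.602 3.43 4.222
endloop
endfacet
facet normal -0.590 0.106 0.801
outer loop
vertex 1.987 3.653 4.476
vertex 1.602 3.43 4.222
vertex 1.977 2.988 4.557
endloop
endfacet
facet normal 0.589 -0.106 -0.801
outer loop
vertex 2.567 3.255 2.908
vertex 2.943 2.812 3.243
vertex 2.401 2.773 2.85
endloop
endfacet
facet normal -0.741 0.326 -0.587
outer loop
vertex 2.567 3.255 2.908
vertex 2.401 2.773 2.85
vertex 1.602 3.43 4.222
endloop
endfacet
facet normal -0.741 0.326 -0.587
outer loop
vertex 1.602 3.43 4.222
vertex 2.401 2.773 2.85
vertex 1.436 2.948 4.164
endloop
endfacet
facet normal -0.590 0.107 0.801
outer loop
vertex 1.602 3.43 4.222
vertex 1.436 2.948 4.164
vertex 1.977 2.988 4.557
endloop
endfacet
facet normal 0.589 -0.107 -0.801
outer loop
vertex 2.401 2.773 2.85
vertex 2.943 2.812 3.243
vertex 2.553 2.314 3.023
endloop
endfacet
facet normal -0.752 -0.435 -0.494
outer loop
vertex 2.401 2.773 2.85
vertex 2.553 2.314 3.023
vertex 1.436 2.948 4.164
endloop
endfacet
facet normal -0.752 -0.434 -0.495
outer loop
vertex 1.436 2.948 4.164
vertex 2.553 2.314 3.023
vertex 1.587 2.489 4.337
endloop
endfacet
facet normal -0.590 0.108 0.801
outer loop
vertex 1.436 2.948 4.164
vertex 1.587 2.489 4.337
vertex 1.977 2.988 4.557
endloop
endfacet
facet normal 0.588 -0.106 -0.802
outer loop
vertex 2.553 2.314 3.023
vertex 2.943 2.812 3.243
vertex 2.933 2.147 3.324
endloop
endfacet
facet normal -0.324 -0.939 -0.113
outer loop
vertex 2.553 2.314 3.023
vertex 2.933 2.147 3.324
vertex 1.587 2.489 4.337
endloop
endfacet
facet normal -0.323 -0.940 -0.111
outer loop
vertex 1.587 2.489 4.337
vertex 2.933 2.147 3.324
vertex 1.967 2.323 4.638
endloop
endfacet
facet normal -0.588 0.106 0.802
outer loop
vertex 1.587 2.489 4.337
vertex 1.967 2.323 4.638
vertex 1.977 2.988 4.557
endloop
endfacet
facet normal 0.590 -0.106 -0.801
outer loop
vertex 2.933 2.147 3.324
vertex 2.943 2.812 3.243
vertex 3.318 2.37 3.578
endloop
endfacet
facet normal 0.295 -0.894 0.337
outer loop
vertex 2.933 2.147 3.324
vertex 3.318 2.37 3.578
vertex 1.967 2.323 4.638
endloop
endfacet
facet normal 0.294 -0.895 0.335
outer loop
vertex 1.967 2.323 4.638
vertex 3.318 2.37 3.578
vertex 2.353 2.545 4.892
endloop
endfacet
facet normal -0.589 0.106 0.801
outer loop
vertex 1.967 2.323 4.638
vertex 2.353 2.545 4.892
vertex 1.977 2.988 4.557
endloop
endfacet
facet normal 0.590 -0.107 -0.801
outer loop
vertex 3.318 2.37 3.578
vertex 2.943 2.812 3.243
vertex 3.484 2.852 3.636
endloop
endfacet
facet normal 0.741 -0.326 0.587
outer loop
vertex 3.318 2.37 3.578
vertex 3.484 2.852 3.636
vertex 2.353 2.545 4.892
endloop
endfacet
facet normal 0.741 -0.326 0.587
outer loop
vertex 2.353 2.545 4.892
vertex 3.484 2.852 3.636
vertex 2.519 3.027 4.95
endloop
endfacet
facet normal -0.589 0.106 0.801
outer loop
vertex 2.353 2.545 4.892
vertex 2.519 3.027 4.95
vertex 1.977 2.988 4.557
endloop
endfacet
facet normal -0.710 0.583 0.395
outer loop
vertex -2.004 1.705 0.556
vertex -0.832 3.41 0.145
vertex -2.671 1.83 -0.826
endloop
endfacet
facet normal -0.556 -0.808 0.195
outer loop
vertex -1.308 0.71 -1.585
vertex -2.004 1.705 0.556
vertex -2.671 1.83 -0.826
endloop
endfacet
facet normal -0.710 0.584 0.395
outer loop
vertex -2.671 1.83 -0.826
vertex -0.832 3.41 0.145
vertex -1.498 3.535 -1.238
endloop
endfacet
facet normal -0.433 0.081 -0.898
outer loop
vertex -1.498 3.535 -1.238
vertex -1.308 0.71 -1.585
vertex -2.671 1.83 -0.826
endloop
endfacet
facet normal 0.433 -0.081 0.898
outer loop
vertex -2.004 1.705 0.556
vertex 0.531 2.29 -0.614
vertex -0.832 3.41 0.145
endloop
endfacet
facet normal -0.556 -0.808 0.195
outer loop
vertex -0.642 0.585 -0.202
vertex -2.004 1.705 0.556
vertex -1.308 0.71 -1.585
endloop
endfacet
facet normal 0.433 -0.081 0.898
outer loop
vertex -0.642 0.585 -0.202
vertex 0.531 2.29 -0.614
vertex -2.004 1.705 0.556
endloop
endfacet
facet normal 0.556 0.808 -0.195
outer loop
vertex -0.832 3.41 0.145
vertex 0.531 2.29 -0.614
vertex -1.498 3.535 -1.238
endloop
endfacet
facet normal -0.433 0.081 -0.898
outer loop
vertex -0.136 2.415 -1.996
vertex -1.308 0.71 -1.585
vertex -1.498 3.535 -1.238
endloop
endfacet
facet normal 0.556 0.808 -0.195
outer loop
vertex -1.498 3.535 -1.238
vertex 0.531 2.29 -0.614
vertex -0.136 2.415 -1.996
endloop
endfacet
facet normal 0.710 -0.583 -0.395
outer loop
vertex -0.136 2.415 -1.996
vertex -0.642 0.585 -0.202
vertex -1.308 0.71 -1.585
endloop
endfacet
facet normal 0.709 -0.584 -0.395
outer loop
vertex 0.531 2.29 -0.614
vertex -0.642 0.585 -0.202
vertex -0.136 2.415 -1.996
endloop
endfacet

endsolid


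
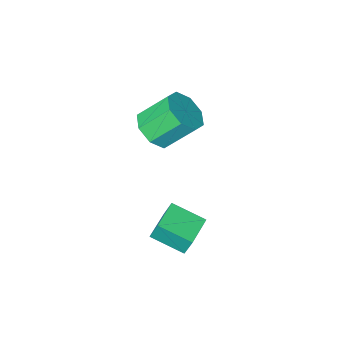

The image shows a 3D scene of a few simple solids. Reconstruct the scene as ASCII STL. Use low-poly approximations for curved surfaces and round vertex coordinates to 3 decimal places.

solid 
facet normal 0.589 -0.376 -0.715
outer loop
vertex -1.24 -1.824 0.904
vertex -1.935 -2.638 0.759
vertex -1.816 -1.65 0.338
endloop
endfacet
facet normal 0.408 0.902 -0.138
outer loop
vertex -1.24 -1.824 0.904
vertex -1.816 -1.65 0.338
vertex -2.33 -1.128 2.227
endloop
endfacet
facet normal 0.407 0.903 -0.139
outer loop
vertex -2.33 -1.128 2.227
vertex -1.816 -1.65 0.338
vertex -2.907 -0.955 1.66
endloop
endfacet
facet normal -0.590 0.375 0.715
outer loop
vertex -2.33 -1.128 2.227
vertex -2.907 -0.955 1.66
vertex -3.025 -1.942 2.081
endloop
endfacet
facet normal 0.590 -0.376 -0.715
outer loop
vertex -1.816 -1.65 0.338
vertex -1.935 -2.638 0.759
vertex -2.462 -2.055 0.018
endloop
endfacet
facet normal -0.205 0.787 -0.582
outer loop
vertex -1.816 -1.65 0.338
vertex -2.462 -2.055 0.018
vertex -2.907 -0.955 1.66
endloop
endfacet
facet normal -0.205 0.787 -0.582
outer loop
vertex -2.907 -0.955 1.66
vertex -2.462 -2.055 0.018
vertex -3.553 -1.36 1.34
endloop
endfacet
facet normal -0.590 0.376 0.715
outer loop
vertex -2.907 -0.955 1.66
vertex -3.553 -1.36 1.34
vertex -3.025 -1.942 2.081
endloop
endfacet
facet normal 0.590 -0.376 -0.715
outer loop
vertex -2.462 -2.055 0.018
vertex -1.935 -2.638 0.759
vertex -2.799 -2.801 0.132
endloop
endfacet
facet normal -0.697 0.210 -0.686
outer loop
vertex -2.462 -2.055 0.018
vertex -2.799 -2.801 0.132
vertex -3.553 -1.36 1.34
endloop
endfacet
facet normal -0.697 0.210 -0.686
outer loop
vertex -3.553 -1.36 1.34
vertex -2.799 -2.801 0.132
vertex -3.89 -2.106 1.454
endloop
endfacet
facet normal -0.590 0.376 0.715
outer loop
vertex -3.553 -1.36 1.34
vertex -3.89 -2.106 1.454
vertex -3.025 -1.942 2.081
endloop
endfacet
facet normal 0.590 -0.375 -0.715
outer loop
vertex -2.799 -2.801 0.132
vertex -1.935 -2.638 0.759
vertex -2.63 -3.452 0.613
endloop
endfacet
facet normal -0.781 -0.489 -0.388
outer loop
vertex -2.799 -2.801 0.132
vertex -2.63 -3.452 0.613
vertex -3.89 -2.106 1.454
endloop
endfacet
facet normal -0.781 -0.490 -0.386
outer loop
vertex -3.89 -2.106 1.454
vertex -2.63 -3.452 0.613
vertex -3.72 -2.756 1.936
endloop
endfacet
facet normal -0.590 0.376 0.715
outer loop
vertex -3.89 -2.106 1.454
vertex -3.72 -2.756 1.936
vertex -3.025 -1.942 2.081
endloop
endfacet
facet normal 0.590 -0.375 -0.715
outer loop
vertex -2.63 -3.452 0.613
vertex -1.935 -2.638 0.759
vertex -2.053 -3.625 1.18
endloop
endfacet
facet normal -0.407 -0.903 0.139
outer loop
vertex -2.63 -3.452 0.613
vertex -2.053 -3.625 1.18
vertex -3.72 -2.756 1.936
endloop
endfacet
facet normal -0.408 -0.903 0.138
outer loop
vertex -3.72 -2.756 1.936
vertex -2.053 -3.625 1.18
vertex -3.144 -2.93 2.502
endloop
endfacet
facet normal -0.589 0.376 0.715
outer loop
vertex -3.72 -2.756 1.936
vertex -3.144 -2.93 2.502
vertex -3.025 -1.942 2.081
endloop
endfacet
facet normal 0.590 -0.376 -0.715
outer loop
vertex -2.053 -3.625 1.18
vertex -1.935 -2.638 0.759
vertex -1.407 -3.22 1.5
endloop
endfacet
facet normal 0.205 -0.787 0.582
outer loop
vertex -2.053 -3.625 1.18
vertex -1.407 -3.22 1.5
vertex -3.144 -2.93 2.502
endloop
endfacet
facet normal 0.205 -0.787 0.582
outer loop
vertex -3.144 -2.93 2.502
vertex -1.407 -3.22 1.5
vertex -2.498 -2.525 2.822
endloop
endfacet
facet normal -0.590 0.376 0.715
outer loop
vertex -3.144 -2.93 2.502
vertex -2.498 -2.525 2.822
vertex -3.025 -1.942 2.081
endloop
endfacet
facet normal 0.590 -0.376 -0.715
outer loop
vertex -1.407 -3.22 1.5
vertex -1.935 -2.638 0.759
vertex -1.07 -2.474 1.386
endloop
endfacet
facet normal 0.697 -0.210 0.686
outer loop
vertex -1.407 -3.22 1.5
vertex -1.07 -2.474 1.386
vertex -2.498 -2.525 2.822
endloop
endfacet
facet normal 0.697 -0.210 0.686
outer loop
vertex -2.498 -2.525 2.822
vertex -1.07 -2.474 1.386
vertex -2.161 -1.779 2.708
endloop
endfacet
facet normal -0.590 0.376 0.715
outer loop
vertex -2.498 -2.525 2.822
vertex -2.161 -1.779 2.708
vertex -3.025 -1.942 2.081
endloop
endfacet
facet normal 0.590 -0.376 -0.715
outer loop
vertex -1.07 -2.474 1.386
vertex -1.935 -2.638 0.759
vertex -1.24 -1.824 0.904
endloop
endfacet
facet normal 0.781 0.491 0.386
outer loop
vertex -1.07 -2.474 1.386
vertex -1.24 -1.824 0.904
vertex -2.161 -1.779 2.708
endloop
endfacet
facet normal 0.782 0.489 0.387
outer loop
vertex -2.161 -1.779 2.708
vertex -1.24 -1.824 0.904
vertex -2.33 -1.128 2.227
endloop
endfacet
facet normal -0.590 0.375 0.715
outer loop
vertex -2.161 -1.779 2.708
vertex -2.33 -1.128 2.227
vertex -3.025 -1.942 2.081
endloop
endfacet
facet normal -0.583 0.733 -0.351
outer loop
vertex -1.475 2.374 -0.77
vertex -0.313 3.254 -0.862
vertex -1.3 2.039 -1.76
endloop
endfacet
facet normal -0.796 -0.603 0.063
outer loop
vertex -0.367 0.866 -1.198
vertex -1.475 2.374 -0.77
vertex -1.3 2.039 -1.76
endloop
endfacet
facet normal -0.583 0.733 -0.351
outer loop
vertex -1.3 2.039 -1.76
vertex -0.313 3.254 -0.862
vertex -0.138 2.918 -1.853
endloop
endfacet
facet normal 0.165 -0.317 -0.934
outer loop
vertex -0.138 2.918 -1.853
vertex -0.367 0.866 -1.198
vertex -1.3 2.039 -1.76
endloop
endfacet
facet normal -0.165 0.316 0.934
outer loop
vertex -1.475 2.374 -0.77
vertex 0.62 2.081 -0.3
vertex -0.313 3.254 -0.862
endloop
endfacet
facet normal -0.795 -0.603 0.064
outer loop
vertex -0.542 1.202 -0.207
vertex -1.475 2.374 -0.77
vertex -0.367 0.866 -1.198
endloop
endfacet
facet normal -0.165 0.317 0.934
outer loop
vertex -0.542 1.202 -0.207
vertex 0.62 2.081 -0.3
vertex -1.475 2.374 -0.77
endloop
endfacet
facet normal 0.796 0.602 -0.064
outer loop
vertex -0.313 3.254 -0.862
vertex 0.62 2.081 -0.3
vertex -0.138 2.918 -1.853
endloop
endfacet
facet normal 0.166 -0.317 -0.934
outer loop
vertex 0.795 1.746 -1.29
vertex -0.367 0.866 -1.198
vertex -0.138 2.918 -1.853
endloop
endfacet
facet normal 0.795 0.603 -0.063
outer loop
vertex -0.138 2.918 -1.853
vertex 0.62 2.081 -0.3
vertex 0.795 1.746 -1.29
endloop
endfacet
facet normal 0.583 -0.733 0.351
outer loop
vertex 0.795 1.746 -1.29
vertex -0.542 1.202 -0.207
vertex -0.367 0.866 -1.198
endloop
endfacet
facet normal 0.583 -0.733 0.351
outer loop
vertex 0.62 2.081 -0.3
vertex -0.542 1.202 -0.207
vertex 0.795 1.746 -1.29
endloop
endfacet

endsolid
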